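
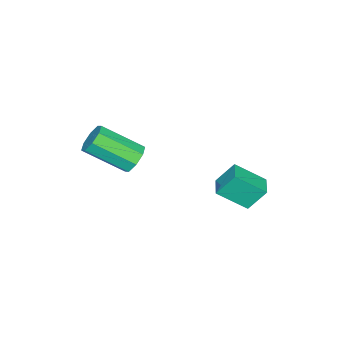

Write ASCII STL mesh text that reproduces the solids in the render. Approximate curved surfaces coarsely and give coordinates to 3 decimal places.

solid 
facet normal -0.305 0.506 0.807
outer loop
vertex 0.161 0.297 -2.047
vertex 0.97 0.733 -2.015
vertex -0.399 1.398 -2.949
endloop
endfacet
facet normal -0.879 -0.476 -0.035
outer loop
vertex -0.03 0.787 -3.925
vertex 0.161 0.297 -2.047
vertex -0.399 1.398 -2.949
endloop
endfacet
facet normal -0.305 0.506 0.807
outer loop
vertex -0.399 1.398 -2.949
vertex 0.97 0.733 -2.015
vertex 0.41 1.835 -2.917
endloop
endfacet
facet normal -0.366 0.720 -0.589
outer loop
vertex 0.41 1.835 -2.917
vertex -0.03 0.787 -3.925
vertex -0.399 1.398 -2.949
endloop
endfacet
facet normal 0.365 -0.721 0.589
outer loop
vertex 0.161 0.297 -2.047
vertex 1.339 0.122 -2.991
vertex 0.97 0.733 -2.015
endloop
endfacet
facet normal -0.879 -0.475 -0.035
outer loop
vertex 0.53 -0.315 -3.023
vertex 0.161 0.297 -2.047
vertex -0.03 0.787 -3.925
endloop
endfacet
facet normal 0.366 -0.720 0.590
outer loop
vertex 0.53 -0.315 -3.023
vertex 1.339 0.122 -2.991
vertex 0.161 0.297 -2.047
endloop
endfacet
facet normal 0.879 0.475 0.035
outer loop
vertex 0.97 0.733 -2.015
vertex 1.339 0.122 -2.991
vertex 0.41 1.835 -2.917
endloop
endfacet
facet normal -0.365 0.720 -0.590
outer loop
vertex 0.779 1.223 -3.893
vertex -0.03 0.787 -3.925
vertex 0.41 1.835 -2.917
endloop
endfacet
facet normal 0.879 0.475 0.034
outer loop
vertex 0.41 1.835 -2.917
vertex 1.339 0.122 -2.991
vertex 0.779 1.223 -3.893
endloop
endfacet
facet normal 0.305 -0.506 -0.807
outer loop
vertex 0.779 1.223 -3.893
vertex 0.53 -0.315 -3.023
vertex -0.03 0.787 -3.925
endloop
endfacet
facet normal 0.305 -0.506 -0.807
outer loop
vertex 1.339 0.122 -2.991
vertex 0.53 -0.315 -3.023
vertex 0.779 1.223 -3.893
endloop
endfacet
facet normal -0.304 0.785 -0.540
outer loop
vertex 3.164 -2.789 -1.501
vertex 2.783 -2.571 -0.969
vertex 3.431 -2.465 -1.18
endloop
endfacet
facet normal 0.808 -0.088 -0.583
outer loop
vertex 3.164 -2.789 -1.501
vertex 3.431 -2.465 -1.18
vertex 3.759 -4.328 -0.443
endloop
endfacet
facet normal 0.808 -0.088 -0.583
outer loop
vertex 3.759 -4.328 -0.443
vertex 3.431 -2.465 -1.18
vertex 4.026 -4.004 -0.122
endloop
endfacet
facet normal 0.303 -0.785 0.541
outer loop
vertex 3.759 -4.328 -0.443
vertex 4.026 -4.004 -0.122
vertex 3.377 -4.109 0.089
endloop
endfacet
facet normal -0.304 0.784 -0.540
outer loop
vertex 3.431 -2.465 -1.18
vertex 2.783 -2.571 -0.969
vertex 3.318 -2.203 -0.736
endloop
endfacet
facet normal 0.928 0.371 0.017
outer loop
vertex 3.431 -2.465 -1.18
vertex 3.318 -2.203 -0.736
vertex 4.026 -4.004 -0.122
endloop
endfacet
facet normal 0.928 0.371 0.017
outer loop
vertex 4.026 -4.004 -0.122
vertex 3.318 -2.203 -0.736
vertex 3.913 -3.742 0.323
endloop
endfacet
facet normal 0.303 -0.786 0.539
outer loop
vertex 4.026 -4.004 -0.122
vertex 3.913 -3.742 0.323
vertex 3.377 -4.109 0.089
endloop
endfacet
facet normal -0.305 0.785 -0.540
outer loop
vertex 3.318 -2.203 -0.736
vertex 2.783 -2.571 -0.969
vertex 2.891 -2.157 -0.428
endloop
endfacet
facet normal 0.504 0.613 0.608
outer loop
vertex 3.318 -2.203 -0.736
vertex 2.891 -2.157 -0.428
vertex 3.913 -3.742 0.323
endloop
endfacet
facet normal 0.504 0.613 0.608
outer loop
vertex 3.913 -3.742 0.323
vertex 2.891 -2.157 -0.428
vertex 3.486 -3.695 0.63
endloop
endfacet
facet normal 0.302 -0.785 0.540
outer loop
vertex 3.913 -3.742 0.323
vertex 3.486 -3.695 0.63
vertex 3.377 -4.109 0.089
endloop
endfacet
facet normal -0.303 0.785 -0.540
outer loop
vertex 2.891 -2.157 -0.428
vertex 2.783 -2.571 -0.969
vertex 2.401 -2.352 -0.437
endloop
endfacet
facet normal -0.213 0.496 0.842
outer loop
vertex 2.891 -2.157 -0.428
vertex 2.401 -2.352 -0.437
vertex 3.486 -3.695 0.63
endloop
endfacet
facet normal -0.214 0.496 0.842
outer loop
vertex 3.486 -3.695 0.63
vertex 2.401 -2.352 -0.437
vertex 2.996 -3.891 0.621
endloop
endfacet
facet normal 0.304 -0.785 0.540
outer loop
vertex 3.486 -3.695 0.63
vertex 2.996 -3.891 0.621
vertex 3.377 -4.109 0.089
endloop
endfacet
facet normal -0.303 0.785 -0.541
outer loop
vertex 2.401 -2.352 -0.437
vertex 2.783 -2.571 -0.969
vertex 2.134 -2.676 -0.758
endloop
endfacet
facet normal -0.808 0.088 0.583
outer loop
vertex 2.401 -2.352 -0.437
vertex 2.134 -2.676 -0.758
vertex 2.996 -3.891 0.621
endloop
endfacet
facet normal -0.808 0.088 0.583
outer loop
vertex 2.996 -3.891 0.621
vertex 2.134 -2.676 -0.758
vertex 2.729 -4.215 0.3
endloop
endfacet
facet normal 0.304 -0.785 0.540
outer loop
vertex 2.996 -3.891 0.621
vertex 2.729 -4.215 0.3
vertex 3.377 -4.109 0.089
endloop
endfacet
facet normal -0.303 0.786 -0.539
outer loop
vertex 2.134 -2.676 -0.758
vertex 2.783 -2.571 -0.969
vertex 2.247 -2.938 -1.203
endloop
endfacet
facet normal -0.928 -0.371 -0.017
outer loop
vertex 2.134 -2.676 -0.758
vertex 2.247 -2.938 -1.203
vertex 2.729 -4.215 0.3
endloop
endfacet
facet normal -0.928 -0.371 -0.017
outer loop
vertex 2.729 -4.215 0.3
vertex 2.247 -2.938 -1.203
vertex 2.842 -4.477 -0.144
endloop
endfacet
facet normal 0.304 -0.784 0.540
outer loop
vertex 2.729 -4.215 0.3
vertex 2.842 -4.477 -0.144
vertex 3.377 -4.109 0.089
endloop
endfacet
facet normal -0.302 0.785 -0.540
outer loop
vertex 2.247 -2.938 -1.203
vertex 2.783 -2.571 -0.969
vertex 2.674 -2.985 -1.51
endloop
endfacet
facet normal -0.504 -0.613 -0.608
outer loop
vertex 2.247 -2.938 -1.203
vertex 2.674 -2.985 -1.51
vertex 2.842 -4.477 -0.144
endloop
endfacet
facet normal -0.504 -0.613 -0.608
outer loop
vertex 2.842 -4.477 -0.144
vertex 2.674 -2.985 -1.51
vertex 3.269 -4.523 -0.452
endloop
endfacet
facet normal 0.305 -0.785 0.540
outer loop
vertex 2.842 -4.477 -0.144
vertex 3.269 -4.523 -0.452
vertex 3.377 -4.109 0.089
endloop
endfacet
facet normal -0.304 0.785 -0.540
outer loop
vertex 2.674 -2.985 -1.51
vertex 2.783 -2.571 -0.969
vertex 3.164 -2.789 -1.501
endloop
endfacet
facet normal 0.214 -0.496 -0.841
outer loop
vertex 2.674 -2.985 -1.51
vertex 3.164 -2.789 -1.501
vertex 3.269 -4.523 -0.452
endloop
endfacet
facet normal 0.213 -0.496 -0.842
outer loop
vertex 3.269 -4.523 -0.452
vertex 3.164 -2.789 -1.501
vertex 3.759 -4.328 -0.443
endloop
endfacet
facet normal 0.303 -0.785 0.540
outer loop
vertex 3.269 -4.523 -0.452
vertex 3.759 -4.328 -0.443
vertex 3.377 -4.109 0.089
endloop
endfacet

endsolid


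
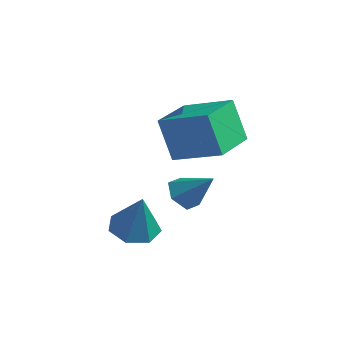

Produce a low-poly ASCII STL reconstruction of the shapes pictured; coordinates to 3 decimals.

solid 
facet normal -0.702 -0.130 -0.700
outer loop
vertex 0.971 0.282 -1.221
vertex 0.454 0.023 -0.654
vertex 0.491 0.811 -0.838
endloop
endfacet
facet normal 0.639 0.738 -0.217
outer loop
vertex 0.971 0.282 -1.221
vertex 0.491 0.811 -0.838
vertex 1.606 0.237 0.494
endloop
endfacet
facet normal -0.703 -0.130 -0.699
outer loop
vertex 0.491 0.811 -0.838
vertex 0.454 0.023 -0.654
vertex -0.026 0.552 -0.27
endloop
endfacet
facet normal -0.013 0.914 0.405
outer loop
vertex 0.491 0.811 -0.838
vertex -0.026 0.552 -0.27
vertex 1.606 0.237 0.494
endloop
endfacet
facet normal -0.703 -0.130 -0.699
outer loop
vertex -0.026 0.552 -0.27
vertex 0.454 0.023 -0.654
vertex -0.063 -0.236 -0.086
endloop
endfacet
facet normal -0.377 0.227 0.898
outer loop
vertex -0.026 0.552 -0.27
vertex -0.063 -0.236 -0.086
vertex 1.606 0.237 0.494
endloop
endfacet
facet normal -0.703 -0.130 -0.699
outer loop
vertex -0.063 -0.236 -0.086
vertex 0.454 0.023 -0.654
vertex 0.416 -0.765 -0.469
endloop
endfacet
facet normal -0.087 -0.635 0.768
outer loop
vertex -0.063 -0.236 -0.086
vertex 0.416 -0.765 -0.469
vertex 1.606 0.237 0.494
endloop
endfacet
facet normal -0.703 -0.130 -0.699
outer loop
vertex 0.416 -0.765 -0.469
vertex 0.454 0.023 -0.654
vertex 0.933 -0.505 -1.037
endloop
endfacet
facet normal 0.566 -0.811 0.144
outer loop
vertex 0.416 -0.765 -0.469
vertex 0.933 -0.505 -1.037
vertex 1.606 0.237 0.494
endloop
endfacet
facet normal -0.702 -0.130 -0.700
outer loop
vertex 0.933 -0.505 -1.037
vertex 0.454 0.023 -0.654
vertex 0.971 0.282 -1.221
endloop
endfacet
facet normal 0.929 -0.126 -0.347
outer loop
vertex 0.933 -0.505 -1.037
vertex 0.971 0.282 -1.221
vertex 1.606 0.237 0.494
endloop
endfacet
facet normal -0.914 -0.126 -0.385
outer loop
vertex -1.053 0.572 2.5
vertex -1.211 2.605 2.211
vertex -0.282 0.38 0.731
endloop
endfacet
facet normal 0.077 -0.987 0.141
outer loop
vertex 1.711 0.655 1.569
vertex -1.053 0.572 2.5
vertex -0.282 0.38 0.731
endloop
endfacet
facet normal -0.914 -0.126 -0.385
outer loop
vertex -0.282 0.38 0.731
vertex -1.211 2.605 2.211
vertex -0.44 2.413 0.441
endloop
endfacet
facet normal 0.397 -0.099 -0.912
outer loop
vertex -0.44 2.413 0.441
vertex 1.711 0.655 1.569
vertex -0.282 0.38 0.731
endloop
endfacet
facet normal -0.397 0.099 0.912
outer loop
vertex -1.053 0.572 2.5
vertex 0.782 2.88 3.049
vertex -1.211 2.605 2.211
endloop
endfacet
facet normal 0.077 -0.987 0.141
outer loop
vertex 0.94 0.847 3.339
vertex -1.053 0.572 2.5
vertex 1.711 0.655 1.569
endloop
endfacet
facet normal -0.398 0.099 0.912
outer loop
vertex 0.94 0.847 3.339
vertex 0.782 2.88 3.049
vertex -1.053 0.572 2.5
endloop
endfacet
facet normal -0.077 0.987 -0.141
outer loop
vertex -1.211 2.605 2.211
vertex 0.782 2.88 3.049
vertex -0.44 2.413 0.441
endloop
endfacet
facet normal 0.398 -0.099 -0.912
outer loop
vertex 1.553 2.688 1.28
vertex 1.711 0.655 1.569
vertex -0.44 2.413 0.441
endloop
endfacet
facet normal -0.077 0.987 -0.141
outer loop
vertex -0.44 2.413 0.441
vertex 0.782 2.88 3.049
vertex 1.553 2.688 1.28
endloop
endfacet
facet normal 0.914 0.126 0.385
outer loop
vertex 1.553 2.688 1.28
vertex 0.94 0.847 3.339
vertex 1.711 0.655 1.569
endloop
endfacet
facet normal 0.914 0.126 0.385
outer loop
vertex 0.782 2.88 3.049
vertex 0.94 0.847 3.339
vertex 1.553 2.688 1.28
endloop
endfacet
facet normal -0.257 0.087 -0.963
outer loop
vertex 0.675 -1.798 -1.516
vertex -0.172 -2.298 -1.335
vertex -0.008 -1.313 -1.29
endloop
endfacet
facet normal 0.617 0.706 0.348
outer loop
vertex 0.675 -1.798 -1.516
vertex -0.008 -1.313 -1.29
vertex 0.312 -2.462 0.475
endloop
endfacet
facet normal -0.258 0.087 -0.962
outer loop
vertex -0.008 -1.313 -1.29
vertex -0.172 -2.298 -1.335
vertex -0.814 -1.57 -1.097
endloop
endfacet
facet normal -0.128 0.820 0.557
outer loop
vertex -0.008 -1.313 -1.29
vertex -0.814 -1.57 -1.097
vertex 0.312 -2.462 0.475
endloop
endfacet
facet normal -0.257 0.088 -0.962
outer loop
vertex -0.814 -1.57 -1.097
vertex -0.172 -2.298 -1.335
vertex -1.137 -2.376 -1.084
endloop
endfacet
facet normal -0.693 0.289 0.660
outer loop
vertex -0.814 -1.57 -1.097
vertex -1.137 -2.376 -1.084
vertex 0.312 -2.462 0.475
endloop
endfacet
facet normal -0.257 0.086 -0.962
outer loop
vertex -1.137 -2.376 -1.084
vertex -0.172 -2.298 -1.335
vertex -0.732 -3.123 -1.259
endloop
endfacet
facet normal -0.652 -0.489 0.579
outer loop
vertex -1.137 -2.376 -1.084
vertex -0.732 -3.123 -1.259
vertex 0.312 -2.462 0.475
endloop
endfacet
facet normal -0.258 0.087 -0.962
outer loop
vertex -0.732 -3.123 -1.259
vertex -0.172 -2.298 -1.335
vertex 0.094 -3.25 -1.492
endloop
endfacet
facet normal -0.037 -0.926 0.375
outer loop
vertex -0.732 -3.123 -1.259
vertex 0.094 -3.25 -1.492
vertex 0.312 -2.462 0.475
endloop
endfacet
facet normal -0.257 0.087 -0.963
outer loop
vertex 0.094 -3.25 -1.492
vertex -0.172 -2.298 -1.335
vertex 0.721 -2.66 -1.606
endloop
endfacet
facet normal 0.690 -0.695 0.202
outer loop
vertex 0.094 -3.25 -1.492
vertex 0.721 -2.66 -1.606
vertex 0.312 -2.462 0.475
endloop
endfacet
facet normal -0.257 0.087 -0.963
outer loop
vertex 0.721 -2.66 -1.606
vertex -0.172 -2.298 -1.335
vertex 0.675 -1.798 -1.516
endloop
endfacet
facet normal 0.981 0.033 0.190
outer loop
vertex 0.721 -2.66 -1.606
vertex 0.675 -1.798 -1.516
vertex 0.312 -2.462 0.475
endloop
endfacet

endsolid


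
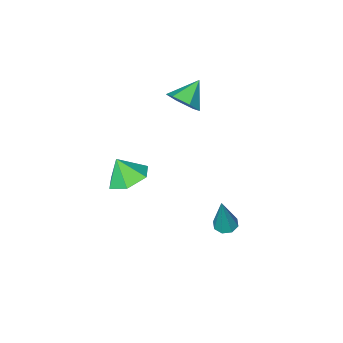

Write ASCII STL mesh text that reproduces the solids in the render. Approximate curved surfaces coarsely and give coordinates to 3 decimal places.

solid 
facet normal -0.239 0.396 -0.887
outer loop
vertex 3.395 0.648 -2.205
vertex 2.459 0.714 -1.923
vertex 3.074 1.458 -1.757
endloop
endfacet
facet normal 0.882 0.094 0.463
outer loop
vertex 3.395 0.648 -2.205
vertex 3.074 1.458 -1.757
vertex 2.741 0.246 -0.877
endloop
endfacet
facet normal -0.240 0.396 -0.886
outer loop
vertex 3.074 1.458 -1.757
vertex 2.459 0.714 -1.923
vertex 2.138 1.524 -1.474
endloop
endfacet
facet normal 0.281 0.512 0.812
outer loop
vertex 3.074 1.458 -1.757
vertex 2.138 1.524 -1.474
vertex 2.741 0.246 -0.877
endloop
endfacet
facet normal -0.239 0.396 -0.886
outer loop
vertex 2.138 1.524 -1.474
vertex 2.459 0.714 -1.923
vertex 1.523 0.779 -1.641
endloop
endfacet
facet normal -0.462 0.187 0.867
outer loop
vertex 2.138 1.524 -1.474
vertex 1.523 0.779 -1.641
vertex 2.741 0.246 -0.877
endloop
endfacet
facet normal -0.240 0.395 -0.887
outer loop
vertex 1.523 0.779 -1.641
vertex 2.459 0.714 -1.923
vertex 1.844 -0.031 -2.089
endloop
endfacet
facet normal -0.603 -0.556 0.573
outer loop
vertex 1.523 0.779 -1.641
vertex 1.844 -0.031 -2.089
vertex 2.741 0.246 -0.877
endloop
endfacet
facet normal -0.240 0.396 -0.886
outer loop
vertex 1.844 -0.031 -2.089
vertex 2.459 0.714 -1.923
vertex 2.78 -0.096 -2.372
endloop
endfacet
facet normal -0.000 -0.975 0.223
outer loop
vertex 1.844 -0.031 -2.089
vertex 2.78 -0.096 -2.372
vertex 2.741 0.246 -0.877
endloop
endfacet
facet normal -0.239 0.397 -0.886
outer loop
vertex 2.78 -0.096 -2.372
vertex 2.459 0.714 -1.923
vertex 3.395 0.648 -2.205
endloop
endfacet
facet normal 0.741 -0.650 0.168
outer loop
vertex 2.78 -0.096 -2.372
vertex 3.395 0.648 -2.205
vertex 2.741 0.246 -0.877
endloop
endfacet
facet normal 0.779 0.172 -0.603
outer loop
vertex -2.088 -2.322 -1.038
vertex -2.625 -2.29 -1.722
vertex -2.441 -1.564 -1.278
endloop
endfacet
facet normal 0.052 0.323 0.945
outer loop
vertex -2.088 -2.322 -1.038
vertex -2.441 -1.564 -1.278
vertex -3.715 -2.53 -0.878
endloop
endfacet
facet normal 0.779 0.172 -0.603
outer loop
vertex -2.441 -1.564 -1.278
vertex -2.625 -2.29 -1.722
vertex -2.978 -1.532 -1.962
endloop
endfacet
facet normal -0.468 0.785 0.405
outer loop
vertex -2.441 -1.564 -1.278
vertex -2.978 -1.532 -1.962
vertex -3.715 -2.53 -0.878
endloop
endfacet
facet normal 0.779 0.172 -0.603
outer loop
vertex -2.978 -1.532 -1.962
vertex -2.625 -2.29 -1.722
vertex -3.161 -2.258 -2.406
endloop
endfacet
facet normal -0.889 0.380 -0.255
outer loop
vertex -2.978 -1.532 -1.962
vertex -3.161 -2.258 -2.406
vertex -3.715 -2.53 -0.878
endloop
endfacet
facet normal 0.779 0.172 -0.603
outer loop
vertex -3.161 -2.258 -2.406
vertex -2.625 -2.29 -1.722
vertex -2.808 -3.015 -2.166
endloop
endfacet
facet normal -0.790 -0.487 -0.373
outer loop
vertex -3.161 -2.258 -2.406
vertex -2.808 -3.015 -2.166
vertex -3.715 -2.53 -0.878
endloop
endfacet
facet normal 0.779 0.172 -0.603
outer loop
vertex -2.808 -3.015 -2.166
vertex -2.625 -2.29 -1.722
vertex -2.271 -3.048 -1.481
endloop
endfacet
facet normal -0.271 -0.948 0.166
outer loop
vertex -2.808 -3.015 -2.166
vertex -2.271 -3.048 -1.481
vertex -3.715 -2.53 -0.878
endloop
endfacet
facet normal 0.779 0.172 -0.603
outer loop
vertex -2.271 -3.048 -1.481
vertex -2.625 -2.29 -1.722
vertex -2.088 -2.322 -1.038
endloop
endfacet
facet normal 0.151 -0.542 0.827
outer loop
vertex -2.271 -3.048 -1.481
vertex -2.088 -2.322 -1.038
vertex -3.715 -2.53 -0.878
endloop
endfacet
facet normal -0.241 -0.147 -0.959
outer loop
vertex -0.182 3.038 -4.688
vertex -0.495 3.49 -4.679
vertex 0.032 3.385 -4.795
endloop
endfacet
facet normal 0.861 -0.496 0.112
outer loop
vertex -0.182 3.038 -4.688
vertex 0.032 3.385 -4.795
vertex -0.005 3.79 -2.721
endloop
endfacet
facet normal -0.240 -0.145 -0.960
outer loop
vertex 0.032 3.385 -4.795
vertex -0.495 3.49 -4.679
vertex -0.063 3.793 -4.833
endloop
endfacet
facet normal 0.974 0.224 -0.026
outer loop
vertex 0.032 3.385 -4.795
vertex -0.063 3.793 -4.833
vertex -0.005 3.79 -2.721
endloop
endfacet
facet normal -0.240 -0.146 -0.960
outer loop
vertex -0.063 3.793 -4.833
vertex -0.495 3.49 -4.679
vertex -0.411 4.024 -4.781
endloop
endfacet
facet normal 0.552 0.834 -0.014
outer loop
vertex -0.063 3.793 -4.833
vertex -0.411 4.024 -4.781
vertex -0.005 3.79 -2.721
endloop
endfacet
facet normal -0.241 -0.145 -0.960
outer loop
vertex -0.411 4.024 -4.781
vertex -0.495 3.49 -4.679
vertex -0.808 3.942 -4.669
endloop
endfacet
facet normal -0.161 0.977 0.143
outer loop
vertex -0.411 4.024 -4.781
vertex -0.808 3.942 -4.669
vertex -0.005 3.79 -2.721
endloop
endfacet
facet normal -0.240 -0.145 -0.960
outer loop
vertex -0.808 3.942 -4.669
vertex -0.495 3.49 -4.679
vertex -1.022 3.596 -4.563
endloop
endfacet
facet normal -0.744 0.568 0.351
outer loop
vertex -0.808 3.942 -4.669
vertex -1.022 3.596 -4.563
vertex -0.005 3.79 -2.721
endloop
endfacet
facet normal -0.241 -0.147 -0.959
outer loop
vertex -1.022 3.596 -4.563
vertex -0.495 3.49 -4.679
vertex -0.928 3.188 -4.524
endloop
endfacet
facet normal -0.859 -0.151 0.490
outer loop
vertex -1.022 3.596 -4.563
vertex -0.928 3.188 -4.524
vertex -0.005 3.79 -2.721
endloop
endfacet
facet normal -0.241 -0.147 -0.959
outer loop
vertex -0.928 3.188 -4.524
vertex -0.495 3.49 -4.679
vertex -0.58 2.957 -4.576
endloop
endfacet
facet normal -0.435 -0.763 0.478
outer loop
vertex -0.928 3.188 -4.524
vertex -0.58 2.957 -4.576
vertex -0.005 3.79 -2.721
endloop
endfacet
facet normal -0.240 -0.147 -0.960
outer loop
vertex -0.58 2.957 -4.576
vertex -0.495 3.49 -4.679
vertex -0.182 3.038 -4.688
endloop
endfacet
facet normal 0.275 -0.906 0.322
outer loop
vertex -0.58 2.957 -4.576
vertex -0.182 3.038 -4.688
vertex -0.005 3.79 -2.721
endloop
endfacet

endsolid


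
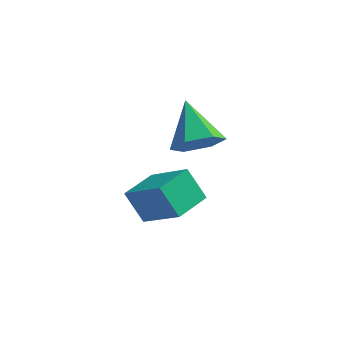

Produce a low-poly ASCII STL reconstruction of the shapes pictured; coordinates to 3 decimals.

solid 
facet normal 0.380 -0.750 -0.541
outer loop
vertex -1.258 3.045 3.489
vertex -2.183 2.656 3.378
vertex -1.831 3.321 2.704
endloop
endfacet
facet normal 0.509 0.858 -0.070
outer loop
vertex -1.258 3.045 3.489
vertex -1.831 3.321 2.704
vertex -2.917 4.104 4.422
endloop
endfacet
facet normal 0.380 -0.750 -0.541
outer loop
vertex -1.831 3.321 2.704
vertex -2.183 2.656 3.378
vertex -2.756 2.932 2.593
endloop
endfacet
facet normal -0.272 0.799 -0.536
outer loop
vertex -1.831 3.321 2.704
vertex -2.756 2.932 2.593
vertex -2.917 4.104 4.422
endloop
endfacet
facet normal 0.380 -0.750 -0.541
outer loop
vertex -2.756 2.932 2.593
vertex -2.183 2.656 3.378
vertex -3.109 2.267 3.267
endloop
endfacet
facet normal -0.937 0.251 -0.243
outer loop
vertex -2.756 2.932 2.593
vertex -3.109 2.267 3.267
vertex -2.917 4.104 4.422
endloop
endfacet
facet normal 0.380 -0.750 -0.541
outer loop
vertex -3.109 2.267 3.267
vertex -2.183 2.656 3.378
vertex -2.535 1.991 4.052
endloop
endfacet
facet normal -0.822 -0.239 0.517
outer loop
vertex -3.109 2.267 3.267
vertex -2.535 1.991 4.052
vertex -2.917 4.104 4.422
endloop
endfacet
facet normal 0.381 -0.750 -0.541
outer loop
vertex -2.535 1.991 4.052
vertex -2.183 2.656 3.378
vertex -1.61 2.381 4.162
endloop
endfacet
facet normal -0.041 -0.180 0.983
outer loop
vertex -2.535 1.991 4.052
vertex -1.61 2.381 4.162
vertex -2.917 4.104 4.422
endloop
endfacet
facet normal 0.380 -0.750 -0.541
outer loop
vertex -1.61 2.381 4.162
vertex -2.183 2.656 3.378
vertex -1.258 3.045 3.489
endloop
endfacet
facet normal 0.623 0.369 0.690
outer loop
vertex -1.61 2.381 4.162
vertex -1.258 3.045 3.489
vertex -2.917 4.104 4.422
endloop
endfacet
facet normal -0.671 0.372 -0.641
outer loop
vertex -4.132 -0.424 3.188
vertex -3.45 0.787 3.177
vertex -3.399 -0.847 2.175
endloop
endfacet
facet normal -0.491 -0.871 0.008
outer loop
vertex -2.03 -1.607 3.483
vertex -4.132 -0.424 3.188
vertex -3.399 -0.847 2.175
endloop
endfacet
facet normal -0.671 0.372 -0.641
outer loop
vertex -3.399 -0.847 2.175
vertex -3.45 0.787 3.177
vertex -2.716 0.364 2.164
endloop
endfacet
facet normal 0.555 -0.320 -0.767
outer loop
vertex -2.716 0.364 2.164
vertex -2.03 -1.607 3.483
vertex -3.399 -0.847 2.175
endloop
endfacet
facet normal -0.556 0.320 0.767
outer loop
vertex -4.132 -0.424 3.188
vertex -2.081 0.027 4.485
vertex -3.45 0.787 3.177
endloop
endfacet
facet normal -0.491 -0.871 0.008
outer loop
vertex -2.764 -1.184 4.496
vertex -4.132 -0.424 3.188
vertex -2.03 -1.607 3.483
endloop
endfacet
facet normal -0.556 0.320 0.767
outer loop
vertex -2.764 -1.184 4.496
vertex -2.081 0.027 4.485
vertex -4.132 -0.424 3.188
endloop
endfacet
facet normal 0.491 0.871 -0.008
outer loop
vertex -3.45 0.787 3.177
vertex -2.081 0.027 4.485
vertex -2.716 0.364 2.164
endloop
endfacet
facet normal 0.556 -0.320 -0.767
outer loop
vertex -1.348 -0.396 3.472
vertex -2.03 -1.607 3.483
vertex -2.716 0.364 2.164
endloop
endfacet
facet normal 0.491 0.871 -0.008
outer loop
vertex -2.716 0.364 2.164
vertex -2.081 0.027 4.485
vertex -1.348 -0.396 3.472
endloop
endfacet
facet normal 0.671 -0.372 0.641
outer loop
vertex -1.348 -0.396 3.472
vertex -2.764 -1.184 4.496
vertex -2.03 -1.607 3.483
endloop
endfacet
facet normal 0.671 -0.373 0.641
outer loop
vertex -2.081 0.027 4.485
vertex -2.764 -1.184 4.496
vertex -1.348 -0.396 3.472
endloop
endfacet

endsolid


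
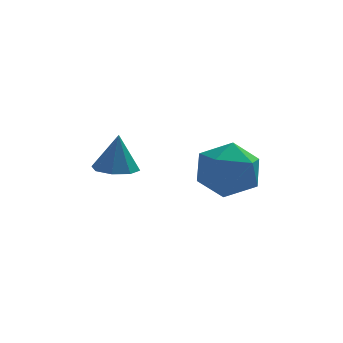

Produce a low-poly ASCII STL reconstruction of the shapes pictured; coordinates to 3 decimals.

solid 
facet normal -0.447 -0.006 0.895
outer loop
vertex 2.719 -2.381 3.441
vertex 3.078 -3.399 3.614
vertex 3.686 -2.545 3.923
endloop
endfacet
facet normal -0.246 0.654 0.716
outer loop
vertex 2.719 -2.381 3.441
vertex 3.686 -2.545 3.923
vertex 3.577 -1.761 3.169
endloop
endfacet
facet normal -0.562 0.821 0.098
outer loop
vertex 2.719 -2.381 3.441
vertex 3.577 -1.761 3.169
vertex 2.901 -2.131 2.393
endloop
endfacet
facet normal -0.959 0.264 -0.104
outer loop
vertex 2.719 -2.381 3.441
vertex 2.901 -2.131 2.393
vertex 2.593 -3.143 2.668
endloop
endfacet
facet normal -0.888 -0.247 0.388
outer loop
vertex 2.719 -2.381 3.441
vertex 2.593 -3.143 2.668
vertex 3.078 -3.399 3.614
endloop
endfacet
facet normal 0.461 0.648 0.607
outer loop
vertex 3.577 -1.761 3.169
vertex 3.686 -2.545 3.923
vertex 4.467 -2.397 3.172
endloop
endfacet
facet normal 0.135 -0.421 0.897
outer loop
vertex 3.686 -2.545 3.923
vertex 3.078 -3.399 3.614
vertex 4.159 -3.409 3.447
endloop
endfacet
facet normal -0.580 -0.811 0.078
outer loop
vertex 3.078 -3.399 3.614
vertex 2.593 -3.143 2.668
vertex 3.483 -3.779 2.671
endloop
endfacet
facet normal -0.695 0.016 -0.719
outer loop
vertex 2.593 -3.143 2.668
vertex 2.901 -2.131 2.393
vertex 3.374 -2.995 1.917
endloop
endfacet
facet normal -0.052 0.918 -0.392
outer loop
vertex 2.901 -2.131 2.393
vertex 3.577 -1.761 3.169
vertex 3.982 -2.141 2.226
endloop
endfacet
facet normal 0.959 -0.264 0.104
outer loop
vertex 4.341 -3.159 2.399
vertex 4.467 -2.397 3.172
vertex 4.159 -3.409 3.447
endloop
endfacet
facet normal 0.562 -0.821 -0.098
outer loop
vertex 4.341 -3.159 2.399
vertex 4.159 -3.409 3.447
vertex 3.483 -3.779 2.671
endloop
endfacet
facet normal 0.246 -0.654 -0.716
outer loop
vertex 4.341 -3.159 2.399
vertex 3.483 -3.779 2.671
vertex 3.374 -2.995 1.917
endloop
endfacet
facet normal 0.447 0.006 -0.895
outer loop
vertex 4.341 -3.159 2.399
vertex 3.374 -2.995 1.917
vertex 3.982 -2.141 2.226
endloop
endfacet
facet normal 0.888 0.247 -0.388
outer loop
vertex 4.341 -3.159 2.399
vertex 3.982 -2.141 2.226
vertex 4.467 -2.397 3.172
endloop
endfacet
facet normal 0.695 -0.016 0.719
outer loop
vertex 4.159 -3.409 3.447
vertex 4.467 -2.397 3.172
vertex 3.686 -2.545 3.923
endloop
endfacet
facet normal 0.052 -0.918 0.392
outer loop
vertex 3.483 -3.779 2.671
vertex 4.159 -3.409 3.447
vertex 3.078 -3.399 3.614
endloop
endfacet
facet normal -0.461 -0.648 -0.607
outer loop
vertex 3.374 -2.995 1.917
vertex 3.483 -3.779 2.671
vertex 2.593 -3.143 2.668
endloop
endfacet
facet normal -0.135 0.421 -0.897
outer loop
vertex 3.982 -2.141 2.226
vertex 3.374 -2.995 1.917
vertex 2.901 -2.131 2.393
endloop
endfacet
facet normal 0.580 0.811 -0.078
outer loop
vertex 4.467 -2.397 3.172
vertex 3.982 -2.141 2.226
vertex 3.577 -1.761 3.169
endloop
endfacet
facet normal -0.077 -0.090 -0.993
outer loop
vertex 0.704 -2.561 2.749
vertex 0.309 -1.96 2.725
vertex 1.012 -2.109 2.684
endloop
endfacet
facet normal 0.772 -0.463 0.436
outer loop
vertex 0.704 -2.561 2.749
vertex 1.012 -2.109 2.684
vertex 0.411 -1.84 4.035
endloop
endfacet
facet normal -0.077 -0.092 -0.993
outer loop
vertex 1.012 -2.109 2.684
vertex 0.309 -1.96 2.725
vertex 0.908 -1.57 2.642
endloop
endfacet
facet normal 0.909 0.204 0.364
outer loop
vertex 1.012 -2.109 2.684
vertex 0.908 -1.57 2.642
vertex 0.411 -1.84 4.035
endloop
endfacet
facet normal -0.078 -0.092 -0.993
outer loop
vertex 0.908 -1.57 2.642
vertex 0.309 -1.96 2.725
vertex 0.453 -1.259 2.649
endloop
endfacet
facet normal 0.534 0.774 0.341
outer loop
vertex 0.908 -1.57 2.642
vertex 0.453 -1.259 2.649
vertex 0.411 -1.84 4.035
endloop
endfacet
facet normal -0.077 -0.092 -0.993
outer loop
vertex 0.453 -1.259 2.649
vertex 0.309 -1.96 2.725
vertex -0.086 -1.359 2.7
endloop
endfacet
facet normal -0.134 0.915 0.380
outer loop
vertex 0.453 -1.259 2.649
vertex -0.086 -1.359 2.7
vertex 0.411 -1.84 4.035
endloop
endfacet
facet normal -0.077 -0.092 -0.993
outer loop
vertex -0.086 -1.359 2.7
vertex 0.309 -1.96 2.725
vertex -0.394 -1.811 2.766
endloop
endfacet
facet normal -0.702 0.545 0.458
outer loop
vertex -0.086 -1.359 2.7
vertex -0.394 -1.811 2.766
vertex 0.411 -1.84 4.035
endloop
endfacet
facet normal -0.077 -0.090 -0.993
outer loop
vertex -0.394 -1.811 2.766
vertex 0.309 -1.96 2.725
vertex -0.29 -2.351 2.807
endloop
endfacet
facet normal -0.839 -0.121 0.530
outer loop
vertex -0.394 -1.811 2.766
vertex -0.29 -2.351 2.807
vertex 0.411 -1.84 4.035
endloop
endfacet
facet normal -0.077 -0.090 -0.993
outer loop
vertex -0.29 -2.351 2.807
vertex 0.309 -1.96 2.725
vertex 0.165 -2.662 2.8
endloop
endfacet
facet normal -0.464 -0.692 0.553
outer loop
vertex -0.29 -2.351 2.807
vertex 0.165 -2.662 2.8
vertex 0.411 -1.84 4.035
endloop
endfacet
facet normal -0.077 -0.090 -0.993
outer loop
vertex 0.165 -2.662 2.8
vertex 0.309 -1.96 2.725
vertex 0.704 -2.561 2.749
endloop
endfacet
facet normal 0.205 -0.833 0.514
outer loop
vertex 0.165 -2.662 2.8
vertex 0.704 -2.561 2.749
vertex 0.411 -1.84 4.035
endloop
endfacet

endsolid


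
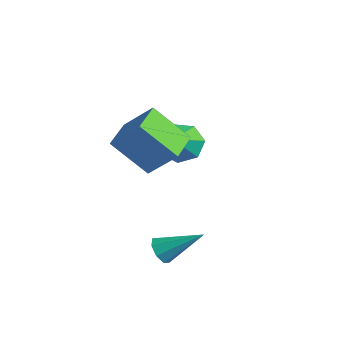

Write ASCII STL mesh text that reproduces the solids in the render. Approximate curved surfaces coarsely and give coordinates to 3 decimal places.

solid 
facet normal -0.532 -0.481 0.697
outer loop
vertex -0.126 -2.551 4.191
vertex -1.093 -1.307 4.311
vertex -1.138 -3.219 2.957
endloop
endfacet
facet normal 0.612 -0.787 -0.076
outer loop
vertex -0.047 -2.233 1.529
vertex -0.126 -2.551 4.191
vertex -1.138 -3.219 2.957
endloop
endfacet
facet normal -0.532 -0.481 0.697
outer loop
vertex -1.138 -3.219 2.957
vertex -1.093 -1.307 4.311
vertex -2.105 -1.975 3.077
endloop
endfacet
facet normal -0.585 -0.386 -0.713
outer loop
vertex -2.105 -1.975 3.077
vertex -0.047 -2.233 1.529
vertex -1.138 -3.219 2.957
endloop
endfacet
facet normal 0.585 0.386 0.713
outer loop
vertex -0.126 -2.551 4.191
vertex -0.002 -0.321 2.883
vertex -1.093 -1.307 4.311
endloop
endfacet
facet normal 0.612 -0.787 -0.076
outer loop
vertex 0.965 -1.565 2.763
vertex -0.126 -2.551 4.191
vertex -0.047 -2.233 1.529
endloop
endfacet
facet normal 0.585 0.386 0.713
outer loop
vertex 0.965 -1.565 2.763
vertex -0.002 -0.321 2.883
vertex -0.126 -2.551 4.191
endloop
endfacet
facet normal -0.612 0.787 0.076
outer loop
vertex -1.093 -1.307 4.311
vertex -0.002 -0.321 2.883
vertex -2.105 -1.975 3.077
endloop
endfacet
facet normal -0.585 -0.386 -0.713
outer loop
vertex -1.014 -0.989 1.649
vertex -0.047 -2.233 1.529
vertex -2.105 -1.975 3.077
endloop
endfacet
facet normal -0.612 0.787 0.076
outer loop
vertex -2.105 -1.975 3.077
vertex -0.002 -0.321 2.883
vertex -1.014 -0.989 1.649
endloop
endfacet
facet normal 0.532 0.481 -0.697
outer loop
vertex -1.014 -0.989 1.649
vertex 0.965 -1.565 2.763
vertex -0.047 -2.233 1.529
endloop
endfacet
facet normal 0.532 0.481 -0.697
outer loop
vertex -0.002 -0.321 2.883
vertex 0.965 -1.565 2.763
vertex -1.014 -0.989 1.649
endloop
endfacet
facet normal -0.549 -0.639 -0.539
outer loop
vertex 2.247 -3.064 -1.828
vertex 1.705 -2.829 -1.555
vertex 2.055 -2.683 -2.084
endloop
endfacet
facet normal 0.872 0.121 -0.474
outer loop
vertex 2.247 -3.064 -1.828
vertex 2.055 -2.683 -2.084
vertex 2.755 -1.611 -0.525
endloop
endfacet
facet normal -0.549 -0.638 -0.540
outer loop
vertex 2.055 -2.683 -2.084
vertex 1.705 -2.829 -1.555
vertex 1.658 -2.387 -2.03
endloop
endfacet
facet normal 0.405 0.659 -0.635
outer loop
vertex 2.055 -2.683 -2.084
vertex 1.658 -2.387 -2.03
vertex 2.755 -1.611 -0.525
endloop
endfacet
facet normal -0.550 -0.638 -0.539
outer loop
vertex 1.658 -2.387 -2.03
vertex 1.705 -2.829 -1.555
vertex 1.29 -2.35 -1.698
endloop
endfacet
facet normal -0.203 0.923 -0.328
outer loop
vertex 1.658 -2.387 -2.03
vertex 1.29 -2.35 -1.698
vertex 2.755 -1.611 -0.525
endloop
endfacet
facet normal -0.549 -0.637 -0.541
outer loop
vertex 1.29 -2.35 -1.698
vertex 1.705 -2.829 -1.555
vertex 1.164 -2.594 -1.283
endloop
endfacet
facet normal -0.595 0.759 0.265
outer loop
vertex 1.29 -2.35 -1.698
vertex 1.164 -2.594 -1.283
vertex 2.755 -1.611 -0.525
endloop
endfacet
facet normal -0.549 -0.639 -0.539
outer loop
vertex 1.164 -2.594 -1.283
vertex 1.705 -2.829 -1.555
vertex 1.356 -2.975 -1.027
endloop
endfacet
facet normal -0.542 0.263 0.798
outer loop
vertex 1.164 -2.594 -1.283
vertex 1.356 -2.975 -1.027
vertex 2.755 -1.611 -0.525
endloop
endfacet
facet normal -0.550 -0.637 -0.540
outer loop
vertex 1.356 -2.975 -1.027
vertex 1.705 -2.829 -1.555
vertex 1.752 -3.271 -1.081
endloop
endfacet
facet normal -0.075 -0.276 0.958
outer loop
vertex 1.356 -2.975 -1.027
vertex 1.752 -3.271 -1.081
vertex 2.755 -1.611 -0.525
endloop
endfacet
facet normal -0.550 -0.637 -0.540
outer loop
vertex 1.752 -3.271 -1.081
vertex 1.705 -2.829 -1.555
vertex 2.121 -3.308 -1.413
endloop
endfacet
facet normal 0.532 -0.540 0.652
outer loop
vertex 1.752 -3.271 -1.081
vertex 2.121 -3.308 -1.413
vertex 2.755 -1.611 -0.525
endloop
endfacet
facet normal -0.549 -0.637 -0.541
outer loop
vertex 2.121 -3.308 -1.413
vertex 1.705 -2.829 -1.555
vertex 2.247 -3.064 -1.828
endloop
endfacet
facet normal 0.925 -0.376 0.059
outer loop
vertex 2.121 -3.308 -1.413
vertex 2.247 -3.064 -1.828
vertex 2.755 -1.611 -0.525
endloop
endfacet
facet normal -0.557 0.586 -0.589
outer loop
vertex -2.473 0.747 -0.254
vertex -2.873 1.171 0.546
vertex -2.062 1.439 0.046
endloop
endfacet
facet normal 0.852 -0.330 -0.406
outer loop
vertex -2.473 0.747 -0.254
vertex -2.062 1.439 0.046
vertex -1.827 0.069 1.654
endloop
endfacet
facet normal -0.557 0.587 -0.588
outer loop
vertex -2.062 1.439 0.046
vertex -2.873 1.171 0.546
vertex -2.261 1.929 0.723
endloop
endfacet
facet normal 0.959 0.268 0.088
outer loop
vertex -2.062 1.439 0.046
vertex -2.261 1.929 0.723
vertex -1.827 0.069 1.654
endloop
endfacet
facet normal -0.555 0.586 -0.590
outer loop
vertex -2.261 1.929 0.723
vertex -2.873 1.171 0.546
vertex -2.922 1.849 1.266
endloop
endfacet
facet normal 0.523 0.476 0.707
outer loop
vertex -2.261 1.929 0.723
vertex -2.922 1.849 1.266
vertex -1.827 0.069 1.654
endloop
endfacet
facet normal -0.557 0.585 -0.589
outer loop
vertex -2.922 1.849 1.266
vertex -2.873 1.171 0.546
vertex -3.545 1.258 1.268
endloop
endfacet
facet normal -0.126 0.136 0.983
outer loop
vertex -2.922 1.849 1.266
vertex -3.545 1.258 1.268
vertex -1.827 0.069 1.654
endloop
endfacet
facet normal -0.556 0.586 -0.589
outer loop
vertex -3.545 1.258 1.268
vertex -2.873 1.171 0.546
vertex -3.663 0.602 0.726
endloop
endfacet
facet normal -0.502 -0.495 0.709
outer loop
vertex -3.545 1.258 1.268
vertex -3.663 0.602 0.726
vertex -1.827 0.069 1.654
endloop
endfacet
facet normal -0.556 0.586 -0.589
outer loop
vertex -3.663 0.602 0.726
vertex -2.873 1.171 0.546
vertex -3.186 0.374 0.049
endloop
endfacet
facet normal -0.320 -0.943 0.092
outer loop
vertex -3.663 0.602 0.726
vertex -3.186 0.374 0.049
vertex -1.827 0.069 1.654
endloop
endfacet
facet normal -0.557 0.586 -0.589
outer loop
vertex -3.186 0.374 0.049
vertex -2.873 1.171 0.546
vertex -2.473 0.747 -0.254
endloop
endfacet
facet normal 0.283 -0.870 -0.405
outer loop
vertex -3.186 0.374 0.049
vertex -2.473 0.747 -0.254
vertex -1.827 0.069 1.654
endloop
endfacet

endsolid


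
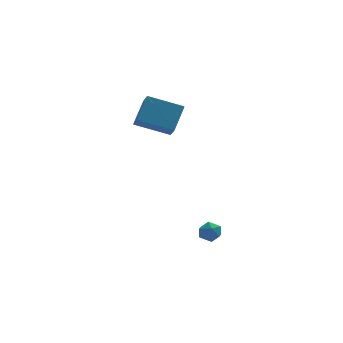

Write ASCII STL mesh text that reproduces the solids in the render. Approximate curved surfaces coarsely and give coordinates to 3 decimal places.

solid 
facet normal -0.364 -0.606 -0.707
outer loop
vertex -0.984 1.114 3.297
vertex -2.74 1.389 3.966
vertex -1.085 1.826 2.739
endloop
endfacet
facet normal 0.925 -0.145 -0.352
outer loop
vertex -0.48 2.831 3.914
vertex -0.984 1.114 3.297
vertex -1.085 1.826 2.739
endloop
endfacet
facet normal -0.365 -0.605 -0.708
outer loop
vertex -1.085 1.826 2.739
vertex -2.74 1.389 3.966
vertex -2.841 2.101 3.409
endloop
endfacet
facet normal -0.111 0.783 -0.612
outer loop
vertex -2.841 2.101 3.409
vertex -0.48 2.831 3.914
vertex -1.085 1.826 2.739
endloop
endfacet
facet normal 0.111 -0.783 0.612
outer loop
vertex -0.984 1.114 3.297
vertex -2.135 2.394 5.141
vertex -2.74 1.389 3.966
endloop
endfacet
facet normal 0.925 -0.145 -0.353
outer loop
vertex -0.379 2.119 4.471
vertex -0.984 1.114 3.297
vertex -0.48 2.831 3.914
endloop
endfacet
facet normal 0.111 -0.783 0.613
outer loop
vertex -0.379 2.119 4.471
vertex -2.135 2.394 5.141
vertex -0.984 1.114 3.297
endloop
endfacet
facet normal -0.925 0.145 0.352
outer loop
vertex -2.74 1.389 3.966
vertex -2.135 2.394 5.141
vertex -2.841 2.101 3.409
endloop
endfacet
facet normal -0.111 0.782 -0.613
outer loop
vertex -2.236 3.106 4.583
vertex -0.48 2.831 3.914
vertex -2.841 2.101 3.409
endloop
endfacet
facet normal -0.925 0.145 0.352
outer loop
vertex -2.841 2.101 3.409
vertex -2.135 2.394 5.141
vertex -2.236 3.106 4.583
endloop
endfacet
facet normal 0.364 0.605 0.708
outer loop
vertex -2.236 3.106 4.583
vertex -0.379 2.119 4.471
vertex -0.48 2.831 3.914
endloop
endfacet
facet normal 0.365 0.606 0.707
outer loop
vertex -2.135 2.394 5.141
vertex -0.379 2.119 4.471
vertex -2.236 3.106 4.583
endloop
endfacet
facet normal 0.492 0.447 0.747
outer loop
vertex 0.586 -1.305 -2.021
vertex 0.266 -1.663 -1.596
vertex 0.822 -1.872 -1.837
endloop
endfacet
facet normal 0.893 0.423 0.158
outer loop
vertex 0.586 -1.305 -2.021
vertex 0.822 -1.872 -1.837
vertex 0.849 -1.699 -2.454
endloop
endfacet
facet normal 0.540 0.759 -0.363
outer loop
vertex 0.586 -1.305 -2.021
vertex 0.849 -1.699 -2.454
vertex 0.309 -1.382 -2.594
endloop
endfacet
facet normal -0.079 0.992 -0.095
outer loop
vertex 0.586 -1.305 -2.021
vertex 0.309 -1.382 -2.594
vertex -0.051 -1.36 -2.064
endloop
endfacet
facet normal -0.109 0.799 0.591
outer loop
vertex 0.586 -1.305 -2.021
vertex -0.051 -1.36 -2.064
vertex 0.266 -1.663 -1.596
endloop
endfacet
facet normal 0.965 -0.262 -0.031
outer loop
vertex 0.849 -1.699 -2.454
vertex 0.822 -1.872 -1.837
vertex 0.691 -2.3 -2.296
endloop
endfacet
facet normal 0.317 -0.222 0.922
outer loop
vertex 0.822 -1.872 -1.837
vertex 0.266 -1.663 -1.596
vertex 0.331 -2.278 -1.766
endloop
endfacet
facet normal -0.656 0.348 0.670
outer loop
vertex 0.266 -1.663 -1.596
vertex -0.051 -1.36 -2.064
vertex -0.209 -1.961 -1.906
endloop
endfacet
facet normal -0.609 0.659 -0.441
outer loop
vertex -0.051 -1.36 -2.064
vertex 0.309 -1.382 -2.594
vertex -0.182 -1.788 -2.523
endloop
endfacet
facet normal 0.393 0.283 -0.875
outer loop
vertex 0.309 -1.382 -2.594
vertex 0.849 -1.699 -2.454
vertex 0.374 -1.997 -2.764
endloop
endfacet
facet normal 0.079 -0.992 0.095
outer loop
vertex 0.054 -2.355 -2.339
vertex 0.691 -2.3 -2.296
vertex 0.331 -2.278 -1.766
endloop
endfacet
facet normal -0.540 -0.759 0.363
outer loop
vertex 0.054 -2.355 -2.339
vertex 0.331 -2.278 -1.766
vertex -0.209 -1.961 -1.906
endloop
endfacet
facet normal -0.893 -0.423 -0.158
outer loop
vertex 0.054 -2.355 -2.339
vertex -0.209 -1.961 -1.906
vertex -0.182 -1.788 -2.523
endloop
endfacet
facet normal -0.492 -0.447 -0.747
outer loop
vertex 0.054 -2.355 -2.339
vertex -0.182 -1.788 -2.523
vertex 0.374 -1.997 -2.764
endloop
endfacet
facet normal 0.109 -0.799 -0.591
outer loop
vertex 0.054 -2.355 -2.339
vertex 0.374 -1.997 -2.764
vertex 0.691 -2.3 -2.296
endloop
endfacet
facet normal 0.609 -0.659 0.441
outer loop
vertex 0.331 -2.278 -1.766
vertex 0.691 -2.3 -2.296
vertex 0.822 -1.872 -1.837
endloop
endfacet
facet normal -0.393 -0.283 0.875
outer loop
vertex -0.209 -1.961 -1.906
vertex 0.331 -2.278 -1.766
vertex 0.266 -1.663 -1.596
endloop
endfacet
facet normal -0.965 0.262 0.031
outer loop
vertex -0.182 -1.788 -2.523
vertex -0.209 -1.961 -1.906
vertex -0.051 -1.36 -2.064
endloop
endfacet
facet normal -0.317 0.222 -0.922
outer loop
vertex 0.374 -1.997 -2.764
vertex -0.182 -1.788 -2.523
vertex 0.309 -1.382 -2.594
endloop
endfacet
facet normal 0.656 -0.348 -0.670
outer loop
vertex 0.691 -2.3 -2.296
vertex 0.374 -1.997 -2.764
vertex 0.849 -1.699 -2.454
endloop
endfacet

endsolid


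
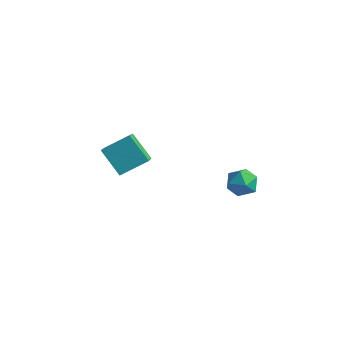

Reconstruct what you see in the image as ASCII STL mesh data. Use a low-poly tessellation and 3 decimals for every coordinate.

solid 
facet normal -0.710 0.026 0.704
outer loop
vertex -3.518 -0.973 0.498
vertex -2.746 0.109 1.236
vertex -4.177 -0.025 -0.202
endloop
endfacet
facet normal -0.508 -0.712 -0.485
outer loop
vertex -3.034 -0.069 -1.336
vertex -3.518 -0.973 0.498
vertex -4.177 -0.025 -0.202
endloop
endfacet
facet normal -0.710 0.028 0.704
outer loop
vertex -4.177 -0.025 -0.202
vertex -2.746 0.109 1.236
vertex -3.404 1.056 0.535
endloop
endfacet
facet normal -0.488 0.702 -0.519
outer loop
vertex -3.404 1.056 0.535
vertex -3.034 -0.069 -1.336
vertex -4.177 -0.025 -0.202
endloop
endfacet
facet normal 0.488 -0.702 0.519
outer loop
vertex -3.518 -0.973 0.498
vertex -1.603 0.065 0.102
vertex -2.746 0.109 1.236
endloop
endfacet
facet normal -0.508 -0.712 -0.485
outer loop
vertex -2.376 -1.016 -0.635
vertex -3.518 -0.973 0.498
vertex -3.034 -0.069 -1.336
endloop
endfacet
facet normal 0.488 -0.702 0.518
outer loop
vertex -2.376 -1.016 -0.635
vertex -1.603 0.065 0.102
vertex -3.518 -0.973 0.498
endloop
endfacet
facet normal 0.508 0.712 0.485
outer loop
vertex -2.746 0.109 1.236
vertex -1.603 0.065 0.102
vertex -3.404 1.056 0.535
endloop
endfacet
facet normal -0.488 0.702 -0.519
outer loop
vertex -2.262 1.013 -0.598
vertex -3.034 -0.069 -1.336
vertex -3.404 1.056 0.535
endloop
endfacet
facet normal 0.508 0.712 0.485
outer loop
vertex -3.404 1.056 0.535
vertex -1.603 0.065 0.102
vertex -2.262 1.013 -0.598
endloop
endfacet
facet normal 0.710 -0.027 -0.703
outer loop
vertex -2.262 1.013 -0.598
vertex -2.376 -1.016 -0.635
vertex -3.034 -0.069 -1.336
endloop
endfacet
facet normal 0.709 -0.027 -0.704
outer loop
vertex -1.603 0.065 0.102
vertex -2.376 -1.016 -0.635
vertex -2.262 1.013 -0.598
endloop
endfacet
facet normal 0.126 0.479 0.868
outer loop
vertex 2.307 2.111 0.263
vertex 2.515 1.404 0.623
vertex 3.092 1.875 0.279
endloop
endfacet
facet normal 0.267 0.910 0.318
outer loop
vertex 2.307 2.111 0.263
vertex 3.092 1.875 0.279
vertex 2.778 2.205 -0.402
endloop
endfacet
facet normal -0.316 0.944 -0.090
outer loop
vertex 2.307 2.111 0.263
vertex 2.778 2.205 -0.402
vertex 2.006 1.939 -0.48
endloop
endfacet
facet normal -0.819 0.535 0.208
outer loop
vertex 2.307 2.111 0.263
vertex 2.006 1.939 -0.48
vertex 1.844 1.444 0.154
endloop
endfacet
facet normal -0.545 0.247 0.801
outer loop
vertex 2.307 2.111 0.263
vertex 1.844 1.444 0.154
vertex 2.515 1.404 0.623
endloop
endfacet
facet normal 0.789 0.611 -0.068
outer loop
vertex 2.778 2.205 -0.402
vertex 3.092 1.875 0.279
vertex 3.276 1.556 -0.454
endloop
endfacet
facet normal 0.561 -0.085 0.824
outer loop
vertex 3.092 1.875 0.279
vertex 2.515 1.404 0.623
vertex 3.114 1.061 0.18
endloop
endfacet
facet normal -0.527 -0.461 0.714
outer loop
vertex 2.515 1.404 0.623
vertex 1.844 1.444 0.154
vertex 2.342 0.795 0.102
endloop
endfacet
facet normal -0.970 0.004 -0.245
outer loop
vertex 1.844 1.444 0.154
vertex 2.006 1.939 -0.48
vertex 2.028 1.125 -0.579
endloop
endfacet
facet normal -0.156 0.667 -0.728
outer loop
vertex 2.006 1.939 -0.48
vertex 2.778 2.205 -0.402
vertex 2.605 1.596 -0.923
endloop
endfacet
facet normal 0.819 -0.535 -0.208
outer loop
vertex 2.813 0.889 -0.563
vertex 3.276 1.556 -0.454
vertex 3.114 1.061 0.18
endloop
endfacet
facet normal 0.316 -0.944 0.090
outer loop
vertex 2.813 0.889 -0.563
vertex 3.114 1.061 0.18
vertex 2.342 0.795 0.102
endloop
endfacet
facet normal -0.267 -0.910 -0.318
outer loop
vertex 2.813 0.889 -0.563
vertex 2.342 0.795 0.102
vertex 2.028 1.125 -0.579
endloop
endfacet
facet normal -0.126 -0.479 -0.868
outer loop
vertex 2.813 0.889 -0.563
vertex 2.028 1.125 -0.579
vertex 2.605 1.596 -0.923
endloop
endfacet
facet normal 0.545 -0.247 -0.801
outer loop
vertex 2.813 0.889 -0.563
vertex 2.605 1.596 -0.923
vertex 3.276 1.556 -0.454
endloop
endfacet
facet normal 0.970 -0.004 0.245
outer loop
vertex 3.114 1.061 0.18
vertex 3.276 1.556 -0.454
vertex 3.092 1.875 0.279
endloop
endfacet
facet normal 0.156 -0.667 0.728
outer loop
vertex 2.342 0.795 0.102
vertex 3.114 1.061 0.18
vertex 2.515 1.404 0.623
endloop
endfacet
facet normal -0.789 -0.611 0.068
outer loop
vertex 2.028 1.125 -0.579
vertex 2.342 0.795 0.102
vertex 1.844 1.444 0.154
endloop
endfacet
facet normal -0.561 0.085 -0.824
outer loop
vertex 2.605 1.596 -0.923
vertex 2.028 1.125 -0.579
vertex 2.006 1.939 -0.48
endloop
endfacet
facet normal 0.527 0.461 -0.714
outer loop
vertex 3.276 1.556 -0.454
vertex 2.605 1.596 -0.923
vertex 2.778 2.205 -0.402
endloop
endfacet

endsolid


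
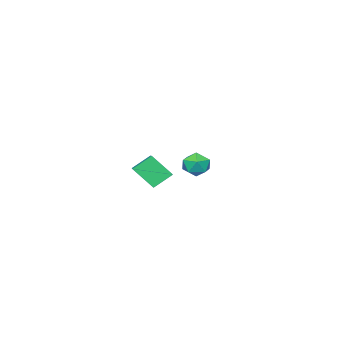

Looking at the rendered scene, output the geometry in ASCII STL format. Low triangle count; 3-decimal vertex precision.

solid 
facet normal -0.681 0.400 0.614
outer loop
vertex 2.346 1.983 -0.462
vertex 3.634 3.238 0.149
vertex 2.033 2.701 -1.277
endloop
endfacet
facet normal -0.677 -0.661 -0.322
outer loop
vertex 2.646 2.342 -1.829
vertex 2.346 1.983 -0.462
vertex 2.033 2.701 -1.277
endloop
endfacet
facet normal -0.681 0.400 0.614
outer loop
vertex 2.033 2.701 -1.277
vertex 3.634 3.238 0.149
vertex 3.322 3.956 -0.665
endloop
endfacet
facet normal -0.277 0.636 -0.721
outer loop
vertex 3.322 3.956 -0.665
vertex 2.646 2.342 -1.829
vertex 2.033 2.701 -1.277
endloop
endfacet
facet normal 0.277 -0.635 0.721
outer loop
vertex 2.346 1.983 -0.462
vertex 4.247 2.879 -0.403
vertex 3.634 3.238 0.149
endloop
endfacet
facet normal -0.678 -0.660 -0.322
outer loop
vertex 2.958 1.624 -1.015
vertex 2.346 1.983 -0.462
vertex 2.646 2.342 -1.829
endloop
endfacet
facet normal 0.277 -0.636 0.720
outer loop
vertex 2.958 1.624 -1.015
vertex 4.247 2.879 -0.403
vertex 2.346 1.983 -0.462
endloop
endfacet
facet normal 0.678 0.661 0.323
outer loop
vertex 3.634 3.238 0.149
vertex 4.247 2.879 -0.403
vertex 3.322 3.956 -0.665
endloop
endfacet
facet normal -0.278 0.636 -0.720
outer loop
vertex 3.934 3.597 -1.218
vertex 2.646 2.342 -1.829
vertex 3.322 3.956 -0.665
endloop
endfacet
facet normal 0.678 0.661 0.322
outer loop
vertex 3.322 3.956 -0.665
vertex 4.247 2.879 -0.403
vertex 3.934 3.597 -1.218
endloop
endfacet
facet normal 0.681 -0.400 -0.614
outer loop
vertex 3.934 3.597 -1.218
vertex 2.958 1.624 -1.015
vertex 2.646 2.342 -1.829
endloop
endfacet
facet normal 0.681 -0.400 -0.614
outer loop
vertex 4.247 2.879 -0.403
vertex 2.958 1.624 -1.015
vertex 3.934 3.597 -1.218
endloop
endfacet
facet normal -0.884 0.440 0.159
outer loop
vertex -1.829 1.194 -2.418
vertex -1.915 0.832 -1.895
vertex -1.623 1.401 -1.846
endloop
endfacet
facet normal -0.434 0.886 -0.164
outer loop
vertex -1.829 1.194 -2.418
vertex -1.623 1.401 -1.846
vertex -1.258 1.483 -2.367
endloop
endfacet
facet normal -0.226 0.584 -0.779
outer loop
vertex -1.829 1.194 -2.418
vertex -1.258 1.483 -2.367
vertex -1.323 0.963 -2.738
endloop
endfacet
facet normal -0.550 -0.050 -0.834
outer loop
vertex -1.829 1.194 -2.418
vertex -1.323 0.963 -2.738
vertex -1.729 0.561 -2.446
endloop
endfacet
facet normal -0.957 -0.140 -0.254
outer loop
vertex -1.829 1.194 -2.418
vertex -1.729 0.561 -2.446
vertex -1.915 0.832 -1.895
endloop
endfacet
facet normal 0.142 0.958 0.250
outer loop
vertex -1.258 1.483 -2.367
vertex -1.623 1.401 -1.846
vertex -0.991 1.299 -1.814
endloop
endfacet
facet normal -0.587 0.235 0.775
outer loop
vertex -1.623 1.401 -1.846
vertex -1.915 0.832 -1.895
vertex -1.397 0.897 -1.522
endloop
endfacet
facet normal -0.705 -0.701 0.107
outer loop
vertex -1.915 0.832 -1.895
vertex -1.729 0.561 -2.446
vertex -1.462 0.377 -1.893
endloop
endfacet
facet normal -0.048 -0.555 -0.830
outer loop
vertex -1.729 0.561 -2.446
vertex -1.323 0.963 -2.738
vertex -1.097 0.459 -2.414
endloop
endfacet
facet normal 0.476 0.471 -0.743
outer loop
vertex -1.323 0.963 -2.738
vertex -1.258 1.483 -2.367
vertex -0.805 1.028 -2.365
endloop
endfacet
facet normal 0.550 0.050 0.834
outer loop
vertex -0.891 0.666 -1.842
vertex -0.991 1.299 -1.814
vertex -1.397 0.897 -1.522
endloop
endfacet
facet normal 0.226 -0.584 0.779
outer loop
vertex -0.891 0.666 -1.842
vertex -1.397 0.897 -1.522
vertex -1.462 0.377 -1.893
endloop
endfacet
facet normal 0.434 -0.886 0.164
outer loop
vertex -0.891 0.666 -1.842
vertex -1.462 0.377 -1.893
vertex -1.097 0.459 -2.414
endloop
endfacet
facet normal 0.884 -0.440 -0.159
outer loop
vertex -0.891 0.666 -1.842
vertex -1.097 0.459 -2.414
vertex -0.805 1.028 -2.365
endloop
endfacet
facet normal 0.957 0.140 0.254
outer loop
vertex -0.891 0.666 -1.842
vertex -0.805 1.028 -2.365
vertex -0.991 1.299 -1.814
endloop
endfacet
facet normal 0.048 0.555 0.830
outer loop
vertex -1.397 0.897 -1.522
vertex -0.991 1.299 -1.814
vertex -1.623 1.401 -1.846
endloop
endfacet
facet normal -0.476 -0.471 0.743
outer loop
vertex -1.462 0.377 -1.893
vertex -1.397 0.897 -1.522
vertex -1.915 0.832 -1.895
endloop
endfacet
facet normal -0.142 -0.958 -0.250
outer loop
vertex -1.097 0.459 -2.414
vertex -1.462 0.377 -1.893
vertex -1.729 0.561 -2.446
endloop
endfacet
facet normal 0.587 -0.235 -0.775
outer loop
vertex -0.805 1.028 -2.365
vertex -1.097 0.459 -2.414
vertex -1.323 0.963 -2.738
endloop
endfacet
facet normal 0.705 0.701 -0.107
outer loop
vertex -0.991 1.299 -1.814
vertex -0.805 1.028 -2.365
vertex -1.258 1.483 -2.367
endloop
endfacet

endsolid


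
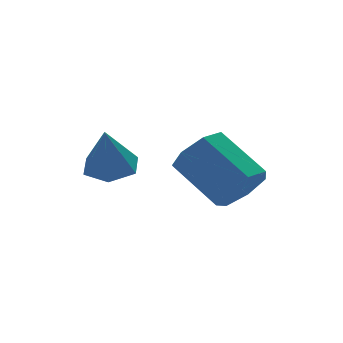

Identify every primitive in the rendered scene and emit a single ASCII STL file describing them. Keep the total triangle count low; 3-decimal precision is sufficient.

solid 
facet normal 0.219 0.268 -0.938
outer loop
vertex 0.268 -1.574 -1.138
vertex -0.23 -0.785 -1.029
vertex 0.686 -0.795 -0.818
endloop
endfacet
facet normal 0.705 -0.558 0.438
outer loop
vertex 0.268 -1.574 -1.138
vertex 0.686 -0.795 -0.818
vertex -0.63 -1.275 0.689
endloop
endfacet
facet normal 0.219 0.268 -0.938
outer loop
vertex 0.686 -0.795 -0.818
vertex -0.23 -0.785 -1.029
vertex 0.188 -0.006 -0.709
endloop
endfacet
facet normal 0.660 0.323 0.679
outer loop
vertex 0.686 -0.795 -0.818
vertex 0.188 -0.006 -0.709
vertex -0.63 -1.275 0.689
endloop
endfacet
facet normal 0.218 0.268 -0.938
outer loop
vertex 0.188 -0.006 -0.709
vertex -0.23 -0.785 -1.029
vertex -0.728 0.005 -0.919
endloop
endfacet
facet normal -0.133 0.771 0.622
outer loop
vertex 0.188 -0.006 -0.709
vertex -0.728 0.005 -0.919
vertex -0.63 -1.275 0.689
endloop
endfacet
facet normal 0.218 0.268 -0.938
outer loop
vertex -0.728 0.005 -0.919
vertex -0.23 -0.785 -1.029
vertex -1.146 -0.774 -1.239
endloop
endfacet
facet normal -0.883 0.340 0.325
outer loop
vertex -0.728 0.005 -0.919
vertex -1.146 -0.774 -1.239
vertex -0.63 -1.275 0.689
endloop
endfacet
facet normal 0.218 0.267 -0.938
outer loop
vertex -1.146 -0.774 -1.239
vertex -0.23 -0.785 -1.029
vertex -0.648 -1.563 -1.348
endloop
endfacet
facet normal -0.837 -0.540 0.084
outer loop
vertex -1.146 -0.774 -1.239
vertex -0.648 -1.563 -1.348
vertex -0.63 -1.275 0.689
endloop
endfacet
facet normal 0.218 0.267 -0.938
outer loop
vertex -0.648 -1.563 -1.348
vertex -0.23 -0.785 -1.029
vertex 0.268 -1.574 -1.138
endloop
endfacet
facet normal -0.044 -0.989 0.140
outer loop
vertex -0.648 -1.563 -1.348
vertex 0.268 -1.574 -1.138
vertex -0.63 -1.275 0.689
endloop
endfacet
facet normal 0.333 -0.764 -0.552
outer loop
vertex 3.735 -3.594 -0.885
vertex 3.06 -3.346 -1.636
vertex 4.037 -3.013 -1.507
endloop
endfacet
facet normal 0.881 0.045 0.470
outer loop
vertex 3.735 -3.594 -0.885
vertex 4.037 -3.013 -1.507
vertex 3.015 -1.942 0.307
endloop
endfacet
facet normal 0.882 0.045 0.470
outer loop
vertex 3.015 -1.942 0.307
vertex 4.037 -3.013 -1.507
vertex 3.317 -1.362 -0.315
endloop
endfacet
facet normal -0.333 0.765 0.552
outer loop
vertex 3.015 -1.942 0.307
vertex 3.317 -1.362 -0.315
vertex 2.34 -1.694 -0.444
endloop
endfacet
facet normal 0.333 -0.764 -0.552
outer loop
vertex 4.037 -3.013 -1.507
vertex 3.06 -3.346 -1.636
vertex 3.603 -2.683 -2.226
endloop
endfacet
facet normal 0.811 0.531 -0.246
outer loop
vertex 4.037 -3.013 -1.507
vertex 3.603 -2.683 -2.226
vertex 3.317 -1.362 -0.315
endloop
endfacet
facet normal 0.811 0.531 -0.246
outer loop
vertex 3.317 -1.362 -0.315
vertex 3.603 -2.683 -2.226
vertex 2.883 -1.032 -1.034
endloop
endfacet
facet normal -0.333 0.765 0.552
outer loop
vertex 3.317 -1.362 -0.315
vertex 2.883 -1.032 -1.034
vertex 2.34 -1.694 -0.444
endloop
endfacet
facet normal 0.333 -0.764 -0.552
outer loop
vertex 3.603 -2.683 -2.226
vertex 3.06 -3.346 -1.636
vertex 2.76 -2.852 -2.501
endloop
endfacet
facet normal 0.130 0.617 -0.776
outer loop
vertex 3.603 -2.683 -2.226
vertex 2.76 -2.852 -2.501
vertex 2.883 -1.032 -1.034
endloop
endfacet
facet normal 0.130 0.617 -0.776
outer loop
vertex 2.883 -1.032 -1.034
vertex 2.76 -2.852 -2.501
vertex 2.04 -1.201 -1.309
endloop
endfacet
facet normal -0.333 0.765 0.551
outer loop
vertex 2.883 -1.032 -1.034
vertex 2.04 -1.201 -1.309
vertex 2.34 -1.694 -0.444
endloop
endfacet
facet normal 0.333 -0.765 -0.552
outer loop
vertex 2.76 -2.852 -2.501
vertex 3.06 -3.346 -1.636
vertex 2.143 -3.392 -2.125
endloop
endfacet
facet normal -0.649 0.239 -0.722
outer loop
vertex 2.76 -2.852 -2.501
vertex 2.143 -3.392 -2.125
vertex 2.04 -1.201 -1.309
endloop
endfacet
facet normal -0.649 0.239 -0.722
outer loop
vertex 2.04 -1.201 -1.309
vertex 2.143 -3.392 -2.125
vertex 1.423 -1.741 -0.933
endloop
endfacet
facet normal -0.333 0.765 0.551
outer loop
vertex 2.04 -1.201 -1.309
vertex 1.423 -1.741 -0.933
vertex 2.34 -1.694 -0.444
endloop
endfacet
facet normal 0.333 -0.765 -0.552
outer loop
vertex 2.143 -3.392 -2.125
vertex 3.06 -3.346 -1.636
vertex 2.216 -3.898 -1.38
endloop
endfacet
facet normal -0.939 -0.319 -0.125
outer loop
vertex 2.143 -3.392 -2.125
vertex 2.216 -3.898 -1.38
vertex 1.423 -1.741 -0.933
endloop
endfacet
facet normal -0.939 -0.320 -0.123
outer loop
vertex 1.423 -1.741 -0.933
vertex 2.216 -3.898 -1.38
vertex 1.497 -2.246 -0.188
endloop
endfacet
facet normal -0.333 0.765 0.551
outer loop
vertex 1.423 -1.741 -0.933
vertex 1.497 -2.246 -0.188
vertex 2.34 -1.694 -0.444
endloop
endfacet
facet normal 0.333 -0.765 -0.552
outer loop
vertex 2.216 -3.898 -1.38
vertex 3.06 -3.346 -1.636
vertex 2.925 -3.987 -0.829
endloop
endfacet
facet normal -0.521 -0.637 0.568
outer loop
vertex 2.216 -3.898 -1.38
vertex 2.925 -3.987 -0.829
vertex 1.497 -2.246 -0.188
endloop
endfacet
facet normal -0.522 -0.637 0.567
outer loop
vertex 1.497 -2.246 -0.188
vertex 2.925 -3.987 -0.829
vertex 2.205 -2.336 0.363
endloop
endfacet
facet normal -0.333 0.764 0.552
outer loop
vertex 1.497 -2.246 -0.188
vertex 2.205 -2.336 0.363
vertex 2.34 -1.694 -0.444
endloop
endfacet
facet normal 0.333 -0.765 -0.552
outer loop
vertex 2.925 -3.987 -0.829
vertex 3.06 -3.346 -1.636
vertex 3.735 -3.594 -0.885
endloop
endfacet
facet normal 0.288 -0.475 0.832
outer loop
vertex 2.925 -3.987 -0.829
vertex 3.735 -3.594 -0.885
vertex 2.205 -2.336 0.363
endloop
endfacet
facet normal 0.288 -0.474 0.832
outer loop
vertex 2.205 -2.336 0.363
vertex 3.735 -3.594 -0.885
vertex 3.015 -1.942 0.307
endloop
endfacet
facet normal -0.334 0.764 0.552
outer loop
vertex 2.205 -2.336 0.363
vertex 3.015 -1.942 0.307
vertex 2.34 -1.694 -0.444
endloop
endfacet

endsolid


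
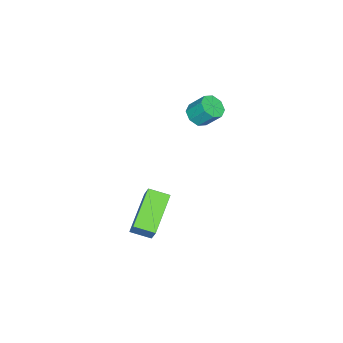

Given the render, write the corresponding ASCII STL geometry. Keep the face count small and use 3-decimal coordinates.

solid 
facet normal -0.884 -0.085 0.459
outer loop
vertex 2.604 -0.433 0.116
vertex 2.357 0.522 -0.182
vertex 2.13 -0.864 -0.876
endloop
endfacet
facet normal 0.239 -0.927 0.289
outer loop
vertex 4.023 -0.682 -1.858
vertex 2.604 -0.433 0.116
vertex 2.13 -0.864 -0.876
endloop
endfacet
facet normal -0.884 -0.085 0.459
outer loop
vertex 2.13 -0.864 -0.876
vertex 2.357 0.522 -0.182
vertex 1.884 0.091 -1.173
endloop
endfacet
facet normal -0.401 -0.365 -0.840
outer loop
vertex 1.884 0.091 -1.173
vertex 4.023 -0.682 -1.858
vertex 2.13 -0.864 -0.876
endloop
endfacet
facet normal 0.401 0.366 0.840
outer loop
vertex 2.604 -0.433 0.116
vertex 4.25 0.704 -1.164
vertex 2.357 0.522 -0.182
endloop
endfacet
facet normal 0.239 -0.927 0.289
outer loop
vertex 4.496 -0.251 -0.867
vertex 2.604 -0.433 0.116
vertex 4.023 -0.682 -1.858
endloop
endfacet
facet normal 0.401 0.365 0.840
outer loop
vertex 4.496 -0.251 -0.867
vertex 4.25 0.704 -1.164
vertex 2.604 -0.433 0.116
endloop
endfacet
facet normal -0.239 0.927 -0.289
outer loop
vertex 2.357 0.522 -0.182
vertex 4.25 0.704 -1.164
vertex 1.884 0.091 -1.173
endloop
endfacet
facet normal -0.401 -0.366 -0.840
outer loop
vertex 3.776 0.273 -2.156
vertex 4.023 -0.682 -1.858
vertex 1.884 0.091 -1.173
endloop
endfacet
facet normal -0.239 0.927 -0.289
outer loop
vertex 1.884 0.091 -1.173
vertex 4.25 0.704 -1.164
vertex 3.776 0.273 -2.156
endloop
endfacet
facet normal 0.884 0.085 -0.459
outer loop
vertex 3.776 0.273 -2.156
vertex 4.496 -0.251 -0.867
vertex 4.023 -0.682 -1.858
endloop
endfacet
facet normal 0.884 0.085 -0.459
outer loop
vertex 4.25 0.704 -1.164
vertex 4.496 -0.251 -0.867
vertex 3.776 0.273 -2.156
endloop
endfacet
facet normal 0.036 -0.652 -0.757
outer loop
vertex -1.916 -0.714 1.847
vertex -2.27 -0.282 1.458
vertex -1.61 -0.388 1.581
endloop
endfacet
facet normal 0.808 -0.427 0.406
outer loop
vertex -1.916 -0.714 1.847
vertex -1.61 -0.388 1.581
vertex -1.957 0.03 2.71
endloop
endfacet
facet normal 0.807 -0.429 0.407
outer loop
vertex -1.957 0.03 2.71
vertex -1.61 -0.388 1.581
vertex -1.65 0.355 2.444
endloop
endfacet
facet normal -0.034 0.652 0.757
outer loop
vertex -1.957 0.03 2.71
vertex -1.65 0.355 2.444
vertex -2.31 0.462 2.322
endloop
endfacet
facet normal 0.036 -0.652 -0.757
outer loop
vertex -1.61 -0.388 1.581
vertex -2.27 -0.282 1.458
vertex -1.689 -0.0 1.243
endloop
endfacet
facet normal 0.988 0.138 -0.073
outer loop
vertex -1.61 -0.388 1.581
vertex -1.689 -0.0 1.243
vertex -1.65 0.355 2.444
endloop
endfacet
facet normal 0.987 0.140 -0.073
outer loop
vertex -1.65 0.355 2.444
vertex -1.689 -0.0 1.243
vertex -1.73 0.743 2.106
endloop
endfacet
facet normal -0.034 0.652 0.757
outer loop
vertex -1.65 0.355 2.444
vertex -1.73 0.743 2.106
vertex -2.31 0.462 2.322
endloop
endfacet
facet normal 0.036 -0.652 -0.757
outer loop
vertex -1.689 -0.0 1.243
vertex -2.27 -0.282 1.458
vertex -2.109 0.223 1.031
endloop
endfacet
facet normal 0.590 0.626 -0.511
outer loop
vertex -1.689 -0.0 1.243
vertex -2.109 0.223 1.031
vertex -1.73 0.743 2.106
endloop
endfacet
facet normal 0.589 0.626 -0.511
outer loop
vertex -1.73 0.743 2.106
vertex -2.109 0.223 1.031
vertex -2.15 0.966 1.895
endloop
endfacet
facet normal -0.034 0.652 0.757
outer loop
vertex -1.73 0.743 2.106
vertex -2.15 0.966 1.895
vertex -2.31 0.462 2.322
endloop
endfacet
facet normal 0.035 -0.652 -0.758
outer loop
vertex -2.109 0.223 1.031
vertex -2.27 -0.282 1.458
vertex -2.623 0.15 1.07
endloop
endfacet
facet normal -0.155 0.745 -0.648
outer loop
vertex -2.109 0.223 1.031
vertex -2.623 0.15 1.07
vertex -2.15 0.966 1.895
endloop
endfacet
facet normal -0.152 0.745 -0.649
outer loop
vertex -2.15 0.966 1.895
vertex -2.623 0.15 1.07
vertex -2.664 0.894 1.933
endloop
endfacet
facet normal -0.035 0.653 0.757
outer loop
vertex -2.15 0.966 1.895
vertex -2.664 0.894 1.933
vertex -2.31 0.462 2.322
endloop
endfacet
facet normal 0.034 -0.652 -0.757
outer loop
vertex -2.623 0.15 1.07
vertex -2.27 -0.282 1.458
vertex -2.93 -0.175 1.336
endloop
endfacet
facet normal -0.807 0.428 -0.408
outer loop
vertex -2.623 0.15 1.07
vertex -2.93 -0.175 1.336
vertex -2.664 0.894 1.933
endloop
endfacet
facet normal -0.808 0.428 -0.406
outer loop
vertex -2.664 0.894 1.933
vertex -2.93 -0.175 1.336
vertex -2.97 0.568 2.199
endloop
endfacet
facet normal -0.036 0.652 0.757
outer loop
vertex -2.664 0.894 1.933
vertex -2.97 0.568 2.199
vertex -2.31 0.462 2.322
endloop
endfacet
facet normal 0.034 -0.652 -0.757
outer loop
vertex -2.93 -0.175 1.336
vertex -2.27 -0.282 1.458
vertex -2.85 -0.563 1.674
endloop
endfacet
facet normal -0.988 -0.139 0.074
outer loop
vertex -2.93 -0.175 1.336
vertex -2.85 -0.563 1.674
vertex -2.97 0.568 2.199
endloop
endfacet
facet normal -0.988 -0.138 0.072
outer loop
vertex -2.97 0.568 2.199
vertex -2.85 -0.563 1.674
vertex -2.891 0.18 2.537
endloop
endfacet
facet normal -0.036 0.652 0.757
outer loop
vertex -2.97 0.568 2.199
vertex -2.891 0.18 2.537
vertex -2.31 0.462 2.322
endloop
endfacet
facet normal 0.034 -0.652 -0.757
outer loop
vertex -2.85 -0.563 1.674
vertex -2.27 -0.282 1.458
vertex -2.43 -0.786 1.885
endloop
endfacet
facet normal -0.589 -0.626 0.511
outer loop
vertex -2.85 -0.563 1.674
vertex -2.43 -0.786 1.885
vertex -2.891 0.18 2.537
endloop
endfacet
facet normal -0.590 -0.626 0.510
outer loop
vertex -2.891 0.18 2.537
vertex -2.43 -0.786 1.885
vertex -2.471 -0.043 2.749
endloop
endfacet
facet normal -0.036 0.652 0.757
outer loop
vertex -2.891 0.18 2.537
vertex -2.471 -0.043 2.749
vertex -2.31 0.462 2.322
endloop
endfacet
facet normal 0.035 -0.653 -0.757
outer loop
vertex -2.43 -0.786 1.885
vertex -2.27 -0.282 1.458
vertex -1.916 -0.714 1.847
endloop
endfacet
facet normal 0.152 -0.746 0.649
outer loop
vertex -2.43 -0.786 1.885
vertex -1.916 -0.714 1.847
vertex -2.471 -0.043 2.749
endloop
endfacet
facet normal 0.155 -0.745 0.649
outer loop
vertex -2.471 -0.043 2.749
vertex -1.916 -0.714 1.847
vertex -1.957 0.03 2.71
endloop
endfacet
facet normal -0.035 0.652 0.758
outer loop
vertex -2.471 -0.043 2.749
vertex -1.957 0.03 2.71
vertex -2.31 0.462 2.322
endloop
endfacet

endsolid


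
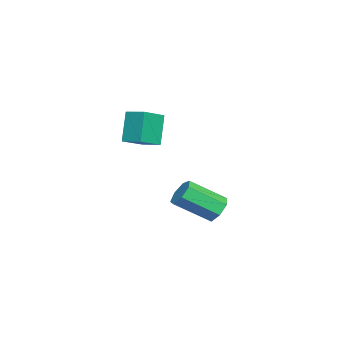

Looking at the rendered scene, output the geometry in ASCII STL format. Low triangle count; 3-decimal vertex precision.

solid 
facet normal -0.753 0.534 -0.385
outer loop
vertex -0.578 -0.769 1.151
vertex -0.124 -0.0 1.329
vertex 0.053 -0.835 -0.175
endloop
endfacet
facet normal -0.498 -0.845 -0.195
outer loop
vertex 0.964 -1.48 0.291
vertex -0.578 -0.769 1.151
vertex 0.053 -0.835 -0.175
endloop
endfacet
facet normal -0.754 0.533 -0.385
outer loop
vertex 0.053 -0.835 -0.175
vertex -0.124 -0.0 1.329
vertex 0.506 -0.066 0.003
endloop
endfacet
facet normal 0.430 -0.044 -0.902
outer loop
vertex 0.506 -0.066 0.003
vertex 0.964 -1.48 0.291
vertex 0.053 -0.835 -0.175
endloop
endfacet
facet normal -0.430 0.045 0.902
outer loop
vertex -0.578 -0.769 1.151
vertex 0.787 -0.645 1.795
vertex -0.124 -0.0 1.329
endloop
endfacet
facet normal -0.498 -0.845 -0.195
outer loop
vertex 0.334 -1.414 1.617
vertex -0.578 -0.769 1.151
vertex 0.964 -1.48 0.291
endloop
endfacet
facet normal -0.430 0.044 0.902
outer loop
vertex 0.334 -1.414 1.617
vertex 0.787 -0.645 1.795
vertex -0.578 -0.769 1.151
endloop
endfacet
facet normal 0.498 0.845 0.195
outer loop
vertex -0.124 -0.0 1.329
vertex 0.787 -0.645 1.795
vertex 0.506 -0.066 0.003
endloop
endfacet
facet normal 0.429 -0.045 -0.902
outer loop
vertex 1.418 -0.711 0.469
vertex 0.964 -1.48 0.291
vertex 0.506 -0.066 0.003
endloop
endfacet
facet normal 0.498 0.845 0.195
outer loop
vertex 0.506 -0.066 0.003
vertex 0.787 -0.645 1.795
vertex 1.418 -0.711 0.469
endloop
endfacet
facet normal 0.753 -0.534 0.384
outer loop
vertex 1.418 -0.711 0.469
vertex 0.334 -1.414 1.617
vertex 0.964 -1.48 0.291
endloop
endfacet
facet normal 0.753 -0.533 0.385
outer loop
vertex 0.787 -0.645 1.795
vertex 0.334 -1.414 1.617
vertex 1.418 -0.711 0.469
endloop
endfacet
facet normal -0.168 0.814 -0.557
outer loop
vertex -0.999 2.343 -3.673
vertex -1.36 1.962 -4.121
vertex -1.586 2.298 -3.562
endloop
endfacet
facet normal 0.109 0.576 0.810
outer loop
vertex -0.999 2.343 -3.673
vertex -1.586 2.298 -3.562
vertex -0.699 0.878 -2.671
endloop
endfacet
facet normal 0.110 0.577 0.810
outer loop
vertex -0.699 0.878 -2.671
vertex -1.586 2.298 -3.562
vertex -1.286 0.834 -2.56
endloop
endfacet
facet normal 0.166 -0.814 0.557
outer loop
vertex -0.699 0.878 -2.671
vertex -1.286 0.834 -2.56
vertex -1.06 0.498 -3.119
endloop
endfacet
facet normal -0.165 0.814 -0.556
outer loop
vertex -1.586 2.298 -3.562
vertex -1.36 1.962 -4.121
vertex -2.003 2.001 -3.873
endloop
endfacet
facet normal -0.699 0.301 0.649
outer loop
vertex -1.586 2.298 -3.562
vertex -2.003 2.001 -3.873
vertex -1.286 0.834 -2.56
endloop
endfacet
facet normal -0.699 0.301 0.649
outer loop
vertex -1.286 0.834 -2.56
vertex -2.003 2.001 -3.873
vertex -1.702 0.536 -2.87
endloop
endfacet
facet normal 0.168 -0.814 0.557
outer loop
vertex -1.286 0.834 -2.56
vertex -1.702 0.536 -2.87
vertex -1.06 0.498 -3.119
endloop
endfacet
facet normal -0.166 0.813 -0.558
outer loop
vertex -2.003 2.001 -3.873
vertex -1.36 1.962 -4.121
vertex -1.936 1.674 -4.37
endloop
endfacet
facet normal -0.980 -0.201 0.000
outer loop
vertex -2.003 2.001 -3.873
vertex -1.936 1.674 -4.37
vertex -1.702 0.536 -2.87
endloop
endfacet
facet normal -0.980 -0.201 0.000
outer loop
vertex -1.702 0.536 -2.87
vertex -1.936 1.674 -4.37
vertex -1.635 0.209 -3.368
endloop
endfacet
facet normal 0.168 -0.814 0.557
outer loop
vertex -1.702 0.536 -2.87
vertex -1.635 0.209 -3.368
vertex -1.06 0.498 -3.119
endloop
endfacet
facet normal -0.167 0.814 -0.556
outer loop
vertex -1.936 1.674 -4.37
vertex -1.36 1.962 -4.121
vertex -1.435 1.565 -4.68
endloop
endfacet
facet normal -0.522 -0.552 -0.650
outer loop
vertex -1.936 1.674 -4.37
vertex -1.435 1.565 -4.68
vertex -1.635 0.209 -3.368
endloop
endfacet
facet normal -0.523 -0.552 -0.650
outer loop
vertex -1.635 0.209 -3.368
vertex -1.435 1.565 -4.68
vertex -1.135 0.1 -3.678
endloop
endfacet
facet normal 0.168 -0.814 0.557
outer loop
vertex -1.635 0.209 -3.368
vertex -1.135 0.1 -3.678
vertex -1.06 0.498 -3.119
endloop
endfacet
facet normal -0.167 0.814 -0.556
outer loop
vertex -1.435 1.565 -4.68
vertex -1.36 1.962 -4.121
vertex -0.878 1.755 -4.569
endloop
endfacet
facet normal 0.327 -0.487 -0.810
outer loop
vertex -1.435 1.565 -4.68
vertex -0.878 1.755 -4.569
vertex -1.135 0.1 -3.678
endloop
endfacet
facet normal 0.327 -0.487 -0.810
outer loop
vertex -1.135 0.1 -3.678
vertex -0.878 1.755 -4.569
vertex -0.578 0.29 -3.567
endloop
endfacet
facet normal 0.167 -0.814 0.557
outer loop
vertex -1.135 0.1 -3.678
vertex -0.578 0.29 -3.567
vertex -1.06 0.498 -3.119
endloop
endfacet
facet normal -0.167 0.814 -0.556
outer loop
vertex -0.878 1.755 -4.569
vertex -1.36 1.962 -4.121
vertex -0.684 2.101 -4.121
endloop
endfacet
facet normal 0.931 -0.056 -0.360
outer loop
vertex -0.878 1.755 -4.569
vertex -0.684 2.101 -4.121
vertex -0.578 0.29 -3.567
endloop
endfacet
facet normal 0.931 -0.056 -0.360
outer loop
vertex -0.578 0.29 -3.567
vertex -0.684 2.101 -4.121
vertex -0.384 0.636 -3.119
endloop
endfacet
facet normal 0.166 -0.814 0.557
outer loop
vertex -0.578 0.29 -3.567
vertex -0.384 0.636 -3.119
vertex -1.06 0.498 -3.119
endloop
endfacet
facet normal -0.167 0.813 -0.557
outer loop
vertex -0.684 2.101 -4.121
vertex -1.36 1.962 -4.121
vertex -0.999 2.343 -3.673
endloop
endfacet
facet normal 0.834 0.418 0.361
outer loop
vertex -0.684 2.101 -4.121
vertex -0.999 2.343 -3.673
vertex -0.384 0.636 -3.119
endloop
endfacet
facet normal 0.834 0.418 0.361
outer loop
vertex -0.384 0.636 -3.119
vertex -0.999 2.343 -3.673
vertex -0.699 0.878 -2.671
endloop
endfacet
facet normal 0.166 -0.814 0.557
outer loop
vertex -0.384 0.636 -3.119
vertex -0.699 0.878 -2.671
vertex -1.06 0.498 -3.119
endloop
endfacet

endsolid


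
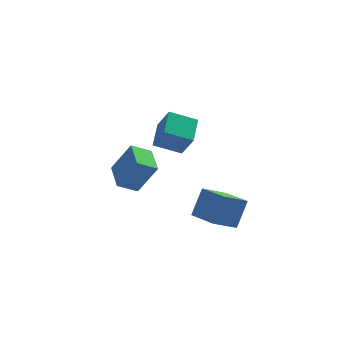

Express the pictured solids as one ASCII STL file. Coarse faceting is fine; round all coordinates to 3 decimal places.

solid 
facet normal -0.818 -0.343 0.461
outer loop
vertex -2.433 1.789 -1.527
vertex -2.936 3.632 -1.047
vertex -3.561 1.968 -3.396
endloop
endfacet
facet normal 0.255 -0.936 -0.244
outer loop
vertex -2.464 2.428 -4.013
vertex -2.433 1.789 -1.527
vertex -3.561 1.968 -3.396
endloop
endfacet
facet normal -0.819 -0.343 0.461
outer loop
vertex -3.561 1.968 -3.396
vertex -2.936 3.632 -1.047
vertex -4.063 3.811 -2.916
endloop
endfacet
facet normal -0.515 0.082 -0.854
outer loop
vertex -4.063 3.811 -2.916
vertex -2.464 2.428 -4.013
vertex -3.561 1.968 -3.396
endloop
endfacet
facet normal 0.514 -0.082 0.854
outer loop
vertex -2.433 1.789 -1.527
vertex -1.839 4.092 -1.664
vertex -2.936 3.632 -1.047
endloop
endfacet
facet normal 0.256 -0.936 -0.244
outer loop
vertex -1.337 2.249 -2.144
vertex -2.433 1.789 -1.527
vertex -2.464 2.428 -4.013
endloop
endfacet
facet normal 0.515 -0.082 0.853
outer loop
vertex -1.337 2.249 -2.144
vertex -1.839 4.092 -1.664
vertex -2.433 1.789 -1.527
endloop
endfacet
facet normal -0.255 0.936 0.244
outer loop
vertex -2.936 3.632 -1.047
vertex -1.839 4.092 -1.664
vertex -4.063 3.811 -2.916
endloop
endfacet
facet normal -0.515 0.082 -0.853
outer loop
vertex -2.967 4.271 -3.533
vertex -2.464 2.428 -4.013
vertex -4.063 3.811 -2.916
endloop
endfacet
facet normal -0.255 0.936 0.244
outer loop
vertex -4.063 3.811 -2.916
vertex -1.839 4.092 -1.664
vertex -2.967 4.271 -3.533
endloop
endfacet
facet normal 0.818 0.343 -0.461
outer loop
vertex -2.967 4.271 -3.533
vertex -1.337 2.249 -2.144
vertex -2.464 2.428 -4.013
endloop
endfacet
facet normal 0.818 0.343 -0.461
outer loop
vertex -1.839 4.092 -1.664
vertex -1.337 2.249 -2.144
vertex -2.967 4.271 -3.533
endloop
endfacet
facet normal -0.598 0.792 -0.125
outer loop
vertex 1.332 -2.381 -1.254
vertex 2.517 -1.595 -1.943
vertex 0.814 -3.029 -2.885
endloop
endfacet
facet normal -0.750 -0.497 0.436
outer loop
vertex 2.003 -4.605 -2.637
vertex 1.332 -2.381 -1.254
vertex 0.814 -3.029 -2.885
endloop
endfacet
facet normal -0.598 0.792 -0.124
outer loop
vertex 0.814 -3.029 -2.885
vertex 2.517 -1.595 -1.943
vertex 1.998 -2.243 -3.574
endloop
endfacet
facet normal -0.284 -0.354 -0.891
outer loop
vertex 1.998 -2.243 -3.574
vertex 2.003 -4.605 -2.637
vertex 0.814 -3.029 -2.885
endloop
endfacet
facet normal 0.283 0.354 0.891
outer loop
vertex 1.332 -2.381 -1.254
vertex 3.706 -3.171 -1.695
vertex 2.517 -1.595 -1.943
endloop
endfacet
facet normal -0.750 -0.497 0.436
outer loop
vertex 2.522 -3.957 -1.006
vertex 1.332 -2.381 -1.254
vertex 2.003 -4.605 -2.637
endloop
endfacet
facet normal 0.283 0.354 0.891
outer loop
vertex 2.522 -3.957 -1.006
vertex 3.706 -3.171 -1.695
vertex 1.332 -2.381 -1.254
endloop
endfacet
facet normal 0.750 0.497 -0.436
outer loop
vertex 2.517 -1.595 -1.943
vertex 3.706 -3.171 -1.695
vertex 1.998 -2.243 -3.574
endloop
endfacet
facet normal -0.283 -0.354 -0.891
outer loop
vertex 3.188 -3.819 -3.326
vertex 2.003 -4.605 -2.637
vertex 1.998 -2.243 -3.574
endloop
endfacet
facet normal 0.750 0.498 -0.436
outer loop
vertex 1.998 -2.243 -3.574
vertex 3.706 -3.171 -1.695
vertex 3.188 -3.819 -3.326
endloop
endfacet
facet normal 0.598 -0.792 0.124
outer loop
vertex 3.188 -3.819 -3.326
vertex 2.522 -3.957 -1.006
vertex 2.003 -4.605 -2.637
endloop
endfacet
facet normal 0.598 -0.792 0.125
outer loop
vertex 3.706 -3.171 -1.695
vertex 2.522 -3.957 -1.006
vertex 3.188 -3.819 -3.326
endloop
endfacet
facet normal -0.913 -0.125 0.388
outer loop
vertex -0.835 0.198 1.596
vertex -0.695 1.784 2.436
vertex -1.508 0.965 0.261
endloop
endfacet
facet normal -0.078 -0.881 -0.467
outer loop
vertex 0.035 1.176 -0.396
vertex -0.835 0.198 1.596
vertex -1.508 0.965 0.261
endloop
endfacet
facet normal -0.913 -0.125 0.388
outer loop
vertex -1.508 0.965 0.261
vertex -0.695 1.784 2.436
vertex -1.368 2.551 1.101
endloop
endfacet
facet normal -0.401 0.456 -0.795
outer loop
vertex -1.368 2.551 1.101
vertex 0.035 1.176 -0.396
vertex -1.508 0.965 0.261
endloop
endfacet
facet normal 0.401 -0.456 0.795
outer loop
vertex -0.835 0.198 1.596
vertex 0.848 1.995 1.779
vertex -0.695 1.784 2.436
endloop
endfacet
facet normal -0.078 -0.881 -0.467
outer loop
vertex 0.708 0.409 0.939
vertex -0.835 0.198 1.596
vertex 0.035 1.176 -0.396
endloop
endfacet
facet normal 0.401 -0.456 0.795
outer loop
vertex 0.708 0.409 0.939
vertex 0.848 1.995 1.779
vertex -0.835 0.198 1.596
endloop
endfacet
facet normal 0.078 0.881 0.467
outer loop
vertex -0.695 1.784 2.436
vertex 0.848 1.995 1.779
vertex -1.368 2.551 1.101
endloop
endfacet
facet normal -0.401 0.456 -0.795
outer loop
vertex 0.175 2.762 0.444
vertex 0.035 1.176 -0.396
vertex -1.368 2.551 1.101
endloop
endfacet
facet normal 0.078 0.881 0.467
outer loop
vertex -1.368 2.551 1.101
vertex 0.848 1.995 1.779
vertex 0.175 2.762 0.444
endloop
endfacet
facet normal 0.913 0.125 -0.388
outer loop
vertex 0.175 2.762 0.444
vertex 0.708 0.409 0.939
vertex 0.035 1.176 -0.396
endloop
endfacet
facet normal 0.913 0.125 -0.388
outer loop
vertex 0.848 1.995 1.779
vertex 0.708 0.409 0.939
vertex 0.175 2.762 0.444
endloop
endfacet

endsolid
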